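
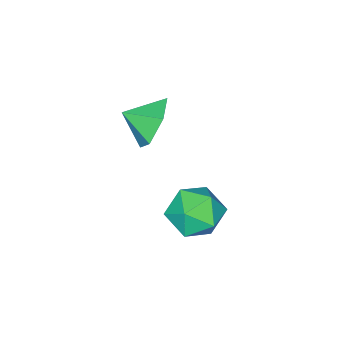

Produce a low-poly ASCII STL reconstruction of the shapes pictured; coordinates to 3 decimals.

solid 
facet normal -0.559 0.721 -0.409
outer loop
vertex -1.031 -1.763 -2.38
vertex -1.598 -1.749 -1.581
vertex -0.81 -1.168 -1.633
endloop
endfacet
facet normal 0.971 -0.201 -0.127
outer loop
vertex -1.031 -1.763 -2.38
vertex -0.81 -1.168 -1.633
vertex -1.022 -2.491 -1.159
endloop
endfacet
facet normal -0.559 0.721 -0.409
outer loop
vertex -0.81 -1.168 -1.633
vertex -1.598 -1.749 -1.581
vertex -1.377 -1.154 -0.834
endloop
endfacet
facet normal 0.814 0.076 0.576
outer loop
vertex -0.81 -1.168 -1.633
vertex -1.377 -1.154 -0.834
vertex -1.022 -2.491 -1.159
endloop
endfacet
facet normal -0.559 0.721 -0.409
outer loop
vertex -1.377 -1.154 -0.834
vertex -1.598 -1.749 -1.581
vertex -2.165 -1.735 -0.781
endloop
endfacet
facet normal 0.199 -0.181 0.963
outer loop
vertex -1.377 -1.154 -0.834
vertex -2.165 -1.735 -0.781
vertex -1.022 -2.491 -1.159
endloop
endfacet
facet normal -0.559 0.721 -0.409
outer loop
vertex -2.165 -1.735 -0.781
vertex -1.598 -1.749 -1.581
vertex -2.386 -2.33 -1.528
endloop
endfacet
facet normal -0.260 -0.716 0.647
outer loop
vertex -2.165 -1.735 -0.781
vertex -2.386 -2.33 -1.528
vertex -1.022 -2.491 -1.159
endloop
endfacet
facet normal -0.559 0.721 -0.409
outer loop
vertex -2.386 -2.33 -1.528
vertex -1.598 -1.749 -1.581
vertex -1.819 -2.344 -2.327
endloop
endfacet
facet normal -0.102 -0.993 -0.055
outer loop
vertex -2.386 -2.33 -1.528
vertex -1.819 -2.344 -2.327
vertex -1.022 -2.491 -1.159
endloop
endfacet
facet normal -0.559 0.721 -0.409
outer loop
vertex -1.819 -2.344 -2.327
vertex -1.598 -1.749 -1.581
vertex -1.031 -1.763 -2.38
endloop
endfacet
facet normal 0.513 -0.736 -0.442
outer loop
vertex -1.819 -2.344 -2.327
vertex -1.031 -1.763 -2.38
vertex -1.022 -2.491 -1.159
endloop
endfacet
facet normal 0.237 0.011 0.972
outer loop
vertex -0.164 1.815 -1.561
vertex 0.142 0.922 -1.625
vertex 0.74 1.639 -1.779
endloop
endfacet
facet normal 0.295 0.664 0.687
outer loop
vertex -0.164 1.815 -1.561
vertex 0.74 1.639 -1.779
vertex 0.267 2.321 -2.235
endloop
endfacet
facet normal -0.341 0.843 0.415
outer loop
vertex -0.164 1.815 -1.561
vertex 0.267 2.321 -2.235
vertex -0.623 2.024 -2.362
endloop
endfacet
facet normal -0.791 0.303 0.532
outer loop
vertex -0.164 1.815 -1.561
vertex -0.623 2.024 -2.362
vertex -0.7 1.16 -1.985
endloop
endfacet
facet normal -0.434 -0.212 0.876
outer loop
vertex -0.164 1.815 -1.561
vertex -0.7 1.16 -1.985
vertex 0.142 0.922 -1.625
endloop
endfacet
facet normal 0.763 0.629 0.149
outer loop
vertex 0.267 2.321 -2.235
vertex 0.74 1.639 -1.779
vertex 0.84 1.74 -2.715
endloop
endfacet
facet normal 0.668 -0.426 0.610
outer loop
vertex 0.74 1.639 -1.779
vertex 0.142 0.922 -1.625
vertex 0.763 0.876 -2.338
endloop
endfacet
facet normal -0.417 -0.787 0.455
outer loop
vertex 0.142 0.922 -1.625
vertex -0.7 1.16 -1.985
vertex -0.127 0.579 -2.465
endloop
endfacet
facet normal -0.994 0.044 -0.101
outer loop
vertex -0.7 1.16 -1.985
vertex -0.623 2.024 -2.362
vertex -0.6 1.261 -2.921
endloop
endfacet
facet normal -0.265 0.919 -0.290
outer loop
vertex -0.623 2.024 -2.362
vertex 0.267 2.321 -2.235
vertex -0.002 1.978 -3.075
endloop
endfacet
facet normal 0.791 -0.303 -0.532
outer loop
vertex 0.304 1.085 -3.139
vertex 0.84 1.74 -2.715
vertex 0.763 0.876 -2.338
endloop
endfacet
facet normal 0.341 -0.843 -0.415
outer loop
vertex 0.304 1.085 -3.139
vertex 0.763 0.876 -2.338
vertex -0.127 0.579 -2.465
endloop
endfacet
facet normal -0.295 -0.664 -0.687
outer loop
vertex 0.304 1.085 -3.139
vertex -0.127 0.579 -2.465
vertex -0.6 1.261 -2.921
endloop
endfacet
facet normal -0.237 -0.011 -0.972
outer loop
vertex 0.304 1.085 -3.139
vertex -0.6 1.261 -2.921
vertex -0.002 1.978 -3.075
endloop
endfacet
facet normal 0.434 0.212 -0.876
outer loop
vertex 0.304 1.085 -3.139
vertex -0.002 1.978 -3.075
vertex 0.84 1.74 -2.715
endloop
endfacet
facet normal 0.994 -0.044 0.101
outer loop
vertex 0.763 0.876 -2.338
vertex 0.84 1.74 -2.715
vertex 0.74 1.639 -1.779
endloop
endfacet
facet normal 0.265 -0.919 0.290
outer loop
vertex -0.127 0.579 -2.465
vertex 0.763 0.876 -2.338
vertex 0.142 0.922 -1.625
endloop
endfacet
facet normal -0.763 -0.629 -0.149
outer loop
vertex -0.6 1.261 -2.921
vertex -0.127 0.579 -2.465
vertex -0.7 1.16 -1.985
endloop
endfacet
facet normal -0.668 0.426 -0.610
outer loop
vertex -0.002 1.978 -3.075
vertex -0.6 1.261 -2.921
vertex -0.623 2.024 -2.362
endloop
endfacet
facet normal 0.417 0.787 -0.455
outer loop
vertex 0.84 1.74 -2.715
vertex -0.002 1.978 -3.075
vertex 0.267 2.321 -2.235
endloop
endfacet

endsolid


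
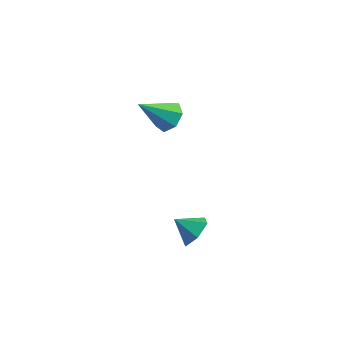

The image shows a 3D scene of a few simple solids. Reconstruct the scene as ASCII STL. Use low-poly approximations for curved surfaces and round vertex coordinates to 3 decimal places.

solid 
facet normal 0.491 0.549 -0.677
outer loop
vertex -1.117 2.749 -0.602
vertex -1.703 3.248 -0.622
vertex -1.083 3.255 -0.167
endloop
endfacet
facet normal 0.632 -0.529 0.566
outer loop
vertex -1.117 2.749 -0.602
vertex -1.083 3.255 -0.167
vertex -2.577 2.272 0.582
endloop
endfacet
facet normal 0.491 0.548 -0.677
outer loop
vertex -1.083 3.255 -0.167
vertex -1.703 3.248 -0.622
vertex -1.516 3.756 -0.075
endloop
endfacet
facet normal 0.365 0.146 0.920
outer loop
vertex -1.083 3.255 -0.167
vertex -1.516 3.756 -0.075
vertex -2.577 2.272 0.582
endloop
endfacet
facet normal 0.490 0.549 -0.677
outer loop
vertex -1.516 3.756 -0.075
vertex -1.703 3.248 -0.622
vertex -2.09 3.874 -0.395
endloop
endfacet
facet normal -0.312 0.562 0.766
outer loop
vertex -1.516 3.756 -0.075
vertex -2.09 3.874 -0.395
vertex -2.577 2.272 0.582
endloop
endfacet
facet normal 0.491 0.549 -0.676
outer loop
vertex -2.09 3.874 -0.395
vertex -1.703 3.248 -0.622
vertex -2.373 3.521 -0.887
endloop
endfacet
facet normal -0.888 0.404 0.220
outer loop
vertex -2.09 3.874 -0.395
vertex -2.373 3.521 -0.887
vertex -2.577 2.272 0.582
endloop
endfacet
facet normal 0.491 0.548 -0.677
outer loop
vertex -2.373 3.521 -0.887
vertex -1.703 3.248 -0.622
vertex -2.152 2.962 -1.179
endloop
endfacet
facet normal -0.929 -0.208 -0.306
outer loop
vertex -2.373 3.521 -0.887
vertex -2.152 2.962 -1.179
vertex -2.577 2.272 0.582
endloop
endfacet
facet normal 0.490 0.549 -0.677
outer loop
vertex -2.152 2.962 -1.179
vertex -1.703 3.248 -0.622
vertex -1.593 2.619 -1.052
endloop
endfacet
facet normal -0.405 -0.814 -0.417
outer loop
vertex -2.152 2.962 -1.179
vertex -1.593 2.619 -1.052
vertex -2.577 2.272 0.582
endloop
endfacet
facet normal 0.490 0.549 -0.677
outer loop
vertex -1.593 2.619 -1.052
vertex -1.703 3.248 -0.622
vertex -1.117 2.749 -0.602
endloop
endfacet
facet normal 0.289 -0.957 -0.029
outer loop
vertex -1.593 2.619 -1.052
vertex -1.117 2.749 -0.602
vertex -2.577 2.272 0.582
endloop
endfacet
facet normal 0.778 0.198 -0.596
outer loop
vertex 2.629 -1.794 -1.273
vertex 2.193 -1.94 -1.891
vertex 2.23 -1.226 -1.605
endloop
endfacet
facet normal -0.133 0.429 0.894
outer loop
vertex 2.629 -1.794 -1.273
vertex 2.23 -1.226 -1.605
vertex 1.407 -2.14 -1.289
endloop
endfacet
facet normal 0.778 0.198 -0.596
outer loop
vertex 2.23 -1.226 -1.605
vertex 2.193 -1.94 -1.891
vertex 1.794 -1.371 -2.223
endloop
endfacet
facet normal -0.655 0.694 0.300
outer loop
vertex 2.23 -1.226 -1.605
vertex 1.794 -1.371 -2.223
vertex 1.407 -2.14 -1.289
endloop
endfacet
facet normal 0.778 0.198 -0.596
outer loop
vertex 1.794 -1.371 -2.223
vertex 2.193 -1.94 -1.891
vertex 1.757 -2.085 -2.509
endloop
endfacet
facet normal -0.951 0.156 -0.266
outer loop
vertex 1.794 -1.371 -2.223
vertex 1.757 -2.085 -2.509
vertex 1.407 -2.14 -1.289
endloop
endfacet
facet normal 0.778 0.198 -0.596
outer loop
vertex 1.757 -2.085 -2.509
vertex 2.193 -1.94 -1.891
vertex 2.156 -2.654 -2.177
endloop
endfacet
facet normal -0.725 -0.647 -0.237
outer loop
vertex 1.757 -2.085 -2.509
vertex 2.156 -2.654 -2.177
vertex 1.407 -2.14 -1.289
endloop
endfacet
facet normal 0.778 0.198 -0.596
outer loop
vertex 2.156 -2.654 -2.177
vertex 2.193 -1.94 -1.891
vertex 2.592 -2.508 -1.559
endloop
endfacet
facet normal -0.202 -0.912 0.358
outer loop
vertex 2.156 -2.654 -2.177
vertex 2.592 -2.508 -1.559
vertex 1.407 -2.14 -1.289
endloop
endfacet
facet normal 0.778 0.198 -0.596
outer loop
vertex 2.592 -2.508 -1.559
vertex 2.193 -1.94 -1.891
vertex 2.629 -1.794 -1.273
endloop
endfacet
facet normal 0.094 -0.374 0.923
outer loop
vertex 2.592 -2.508 -1.559
vertex 2.629 -1.794 -1.273
vertex 1.407 -2.14 -1.289
endloop
endfacet

endsolid


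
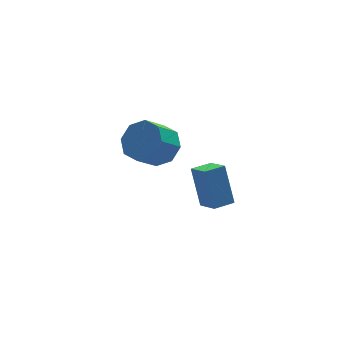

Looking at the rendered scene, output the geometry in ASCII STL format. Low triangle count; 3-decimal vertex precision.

solid 
facet normal -0.988 -0.138 0.064
outer loop
vertex -0.236 -2.062 0.514
vertex -0.418 -1.032 -0.075
vertex -0.21 -3.026 -1.181
endloop
endfacet
facet normal 0.152 -0.858 0.490
outer loop
vertex 0.778 -2.888 -1.245
vertex -0.236 -2.062 0.514
vertex -0.21 -3.026 -1.181
endloop
endfacet
facet normal -0.988 -0.139 0.064
outer loop
vertex -0.21 -3.026 -1.181
vertex -0.418 -1.032 -0.075
vertex -0.393 -1.997 -1.77
endloop
endfacet
facet normal 0.013 -0.495 -0.869
outer loop
vertex -0.393 -1.997 -1.77
vertex 0.778 -2.888 -1.245
vertex -0.21 -3.026 -1.181
endloop
endfacet
facet normal -0.013 0.495 0.869
outer loop
vertex -0.236 -2.062 0.514
vertex 0.57 -0.894 -0.139
vertex -0.418 -1.032 -0.075
endloop
endfacet
facet normal 0.152 -0.858 0.491
outer loop
vertex 0.753 -1.923 0.45
vertex -0.236 -2.062 0.514
vertex 0.778 -2.888 -1.245
endloop
endfacet
facet normal -0.013 0.495 0.869
outer loop
vertex 0.753 -1.923 0.45
vertex 0.57 -0.894 -0.139
vertex -0.236 -2.062 0.514
endloop
endfacet
facet normal -0.152 0.858 -0.491
outer loop
vertex -0.418 -1.032 -0.075
vertex 0.57 -0.894 -0.139
vertex -0.393 -1.997 -1.77
endloop
endfacet
facet normal 0.013 -0.495 -0.869
outer loop
vertex 0.596 -1.858 -1.834
vertex 0.778 -2.888 -1.245
vertex -0.393 -1.997 -1.77
endloop
endfacet
facet normal -0.152 0.858 -0.490
outer loop
vertex -0.393 -1.997 -1.77
vertex 0.57 -0.894 -0.139
vertex 0.596 -1.858 -1.834
endloop
endfacet
facet normal 0.988 0.138 -0.064
outer loop
vertex 0.596 -1.858 -1.834
vertex 0.753 -1.923 0.45
vertex 0.778 -2.888 -1.245
endloop
endfacet
facet normal 0.988 0.139 -0.064
outer loop
vertex 0.57 -0.894 -0.139
vertex 0.753 -1.923 0.45
vertex 0.596 -1.858 -1.834
endloop
endfacet
facet normal 0.691 0.242 -0.681
outer loop
vertex -1.879 -3.329 3.761
vertex -2.46 -2.583 3.436
vertex -1.745 -2.672 4.13
endloop
endfacet
facet normal 0.701 -0.452 0.551
outer loop
vertex -1.879 -3.329 3.761
vertex -1.745 -2.672 4.13
vertex -2.84 -3.664 4.709
endloop
endfacet
facet normal 0.701 -0.453 0.551
outer loop
vertex -2.84 -3.664 4.709
vertex -1.745 -2.672 4.13
vertex -2.705 -3.007 5.077
endloop
endfacet
facet normal -0.691 -0.240 0.682
outer loop
vertex -2.84 -3.664 4.709
vertex -2.705 -3.007 5.077
vertex -3.42 -2.917 4.384
endloop
endfacet
facet normal 0.691 0.240 -0.681
outer loop
vertex -1.745 -2.672 4.13
vertex -2.46 -2.583 3.436
vertex -2.029 -1.963 4.092
endloop
endfacet
facet normal 0.620 0.287 0.730
outer loop
vertex -1.745 -2.672 4.13
vertex -2.029 -1.963 4.092
vertex -2.705 -3.007 5.077
endloop
endfacet
facet normal 0.620 0.288 0.730
outer loop
vertex -2.705 -3.007 5.077
vertex -2.029 -1.963 4.092
vertex -2.99 -2.297 5.039
endloop
endfacet
facet normal -0.691 -0.241 0.682
outer loop
vertex -2.705 -3.007 5.077
vertex -2.99 -2.297 5.039
vertex -3.42 -2.917 4.384
endloop
endfacet
facet normal 0.691 0.241 -0.682
outer loop
vertex -2.029 -1.963 4.092
vertex -2.46 -2.583 3.436
vertex -2.566 -1.616 3.67
endloop
endfacet
facet normal 0.176 0.858 0.482
outer loop
vertex -2.029 -1.963 4.092
vertex -2.566 -1.616 3.67
vertex -2.99 -2.297 5.039
endloop
endfacet
facet normal 0.175 0.859 0.481
outer loop
vertex -2.99 -2.297 5.039
vertex -2.566 -1.616 3.67
vertex -3.526 -1.951 4.617
endloop
endfacet
facet normal -0.691 -0.240 0.681
outer loop
vertex -2.99 -2.297 5.039
vertex -3.526 -1.951 4.617
vertex -3.42 -2.917 4.384
endloop
endfacet
facet normal 0.692 0.241 -0.681
outer loop
vertex -2.566 -1.616 3.67
vertex -2.46 -2.583 3.436
vertex -3.04 -1.836 3.111
endloop
endfacet
facet normal -0.372 0.927 -0.049
outer loop
vertex -2.566 -1.616 3.67
vertex -3.04 -1.836 3.111
vertex -3.526 -1.951 4.617
endloop
endfacet
facet normal -0.372 0.927 -0.049
outer loop
vertex -3.526 -1.951 4.617
vertex -3.04 -1.836 3.111
vertex -4.001 -2.171 4.059
endloop
endfacet
facet normal -0.690 -0.240 0.682
outer loop
vertex -3.526 -1.951 4.617
vertex -4.001 -2.171 4.059
vertex -3.42 -2.917 4.384
endloop
endfacet
facet normal 0.691 0.240 -0.682
outer loop
vertex -3.04 -1.836 3.111
vertex -2.46 -2.583 3.436
vertex -3.175 -2.493 2.743
endloop
endfacet
facet normal -0.701 0.453 -0.551
outer loop
vertex -3.04 -1.836 3.111
vertex -3.175 -2.493 2.743
vertex -4.001 -2.171 4.059
endloop
endfacet
facet normal -0.701 0.452 -0.551
outer loop
vertex -4.001 -2.171 4.059
vertex -3.175 -2.493 2.743
vertex -4.135 -2.828 3.69
endloop
endfacet
facet normal -0.691 -0.242 0.681
outer loop
vertex -4.001 -2.171 4.059
vertex -4.135 -2.828 3.69
vertex -3.42 -2.917 4.384
endloop
endfacet
facet normal 0.691 0.241 -0.682
outer loop
vertex -3.175 -2.493 2.743
vertex -2.46 -2.583 3.436
vertex -2.89 -3.203 2.781
endloop
endfacet
facet normal -0.620 -0.288 -0.730
outer loop
vertex -3.175 -2.493 2.743
vertex -2.89 -3.203 2.781
vertex -4.135 -2.828 3.69
endloop
endfacet
facet normal -0.620 -0.287 -0.730
outer loop
vertex -4.135 -2.828 3.69
vertex -2.89 -3.203 2.781
vertex -3.851 -3.537 3.728
endloop
endfacet
facet normal -0.691 -0.240 0.681
outer loop
vertex -4.135 -2.828 3.69
vertex -3.851 -3.537 3.728
vertex -3.42 -2.917 4.384
endloop
endfacet
facet normal 0.691 0.240 -0.681
outer loop
vertex -2.89 -3.203 2.781
vertex -2.46 -2.583 3.436
vertex -2.354 -3.549 3.203
endloop
endfacet
facet normal -0.176 -0.859 -0.481
outer loop
vertex -2.89 -3.203 2.781
vertex -2.354 -3.549 3.203
vertex -3.851 -3.537 3.728
endloop
endfacet
facet normal -0.176 -0.858 -0.482
outer loop
vertex -3.851 -3.537 3.728
vertex -2.354 -3.549 3.203
vertex -3.314 -3.884 4.15
endloop
endfacet
facet normal -0.691 -0.241 0.682
outer loop
vertex -3.851 -3.537 3.728
vertex -3.314 -3.884 4.15
vertex -3.42 -2.917 4.384
endloop
endfacet
facet normal 0.690 0.240 -0.682
outer loop
vertex -2.354 -3.549 3.203
vertex -2.46 -2.583 3.436
vertex -1.879 -3.329 3.761
endloop
endfacet
facet normal 0.372 -0.927 0.049
outer loop
vertex -2.354 -3.549 3.203
vertex -1.879 -3.329 3.761
vertex -3.314 -3.884 4.15
endloop
endfacet
facet normal 0.372 -0.927 0.049
outer loop
vertex -3.314 -3.884 4.15
vertex -1.879 -3.329 3.761
vertex -2.84 -3.664 4.709
endloop
endfacet
facet normal -0.692 -0.241 0.681
outer loop
vertex -3.314 -3.884 4.15
vertex -2.84 -3.664 4.709
vertex -3.42 -2.917 4.384
endloop
endfacet

endsolid


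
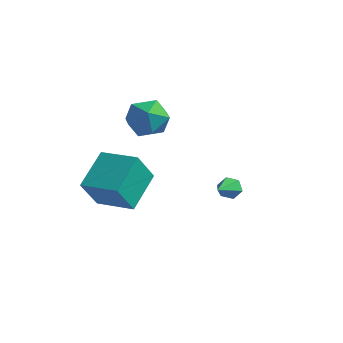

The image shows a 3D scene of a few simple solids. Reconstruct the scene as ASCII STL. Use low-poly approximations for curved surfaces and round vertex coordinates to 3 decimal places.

solid 
facet normal -0.982 0.046 -0.183
outer loop
vertex -2.969 -0.511 0.078
vertex -3.055 1.368 1.013
vertex -2.641 0.281 -1.482
endloop
endfacet
facet normal 0.040 -0.894 -0.446
outer loop
vertex -0.765 0.192 -1.133
vertex -2.969 -0.511 0.078
vertex -2.641 0.281 -1.482
endloop
endfacet
facet normal -0.982 0.046 -0.183
outer loop
vertex -2.641 0.281 -1.482
vertex -3.055 1.368 1.013
vertex -2.727 2.159 -0.547
endloop
endfacet
facet normal 0.184 0.445 -0.876
outer loop
vertex -2.727 2.159 -0.547
vertex -0.765 0.192 -1.133
vertex -2.641 0.281 -1.482
endloop
endfacet
facet normal -0.184 -0.445 0.877
outer loop
vertex -2.969 -0.511 0.078
vertex -1.179 1.279 1.362
vertex -3.055 1.368 1.013
endloop
endfacet
facet normal 0.041 -0.895 -0.445
outer loop
vertex -1.093 -0.599 0.427
vertex -2.969 -0.511 0.078
vertex -0.765 0.192 -1.133
endloop
endfacet
facet normal -0.184 -0.445 0.877
outer loop
vertex -1.093 -0.599 0.427
vertex -1.179 1.279 1.362
vertex -2.969 -0.511 0.078
endloop
endfacet
facet normal -0.040 0.895 0.445
outer loop
vertex -3.055 1.368 1.013
vertex -1.179 1.279 1.362
vertex -2.727 2.159 -0.547
endloop
endfacet
facet normal 0.184 0.445 -0.877
outer loop
vertex -0.851 2.071 -0.198
vertex -0.765 0.192 -1.133
vertex -2.727 2.159 -0.547
endloop
endfacet
facet normal -0.041 0.894 0.445
outer loop
vertex -2.727 2.159 -0.547
vertex -1.179 1.279 1.362
vertex -0.851 2.071 -0.198
endloop
endfacet
facet normal 0.982 -0.046 0.183
outer loop
vertex -0.851 2.071 -0.198
vertex -1.093 -0.599 0.427
vertex -0.765 0.192 -1.133
endloop
endfacet
facet normal 0.982 -0.046 0.183
outer loop
vertex -1.179 1.279 1.362
vertex -1.093 -0.599 0.427
vertex -0.851 2.071 -0.198
endloop
endfacet
facet normal -0.100 0.858 -0.504
outer loop
vertex 3.739 1.066 1.75
vertex 3.469 0.795 1.342
vertex 3.182 1.013 1.77
endloop
endfacet
facet normal 0.012 0.238 0.971
outer loop
vertex 3.739 1.066 1.75
vertex 3.182 1.013 1.77
vertex 3.631 -0.595 2.158
endloop
endfacet
facet normal -0.100 0.858 -0.504
outer loop
vertex 3.182 1.013 1.77
vertex 3.469 0.795 1.342
vertex 2.912 0.742 1.362
endloop
endfacet
facet normal -0.805 -0.083 0.588
outer loop
vertex 3.182 1.013 1.77
vertex 2.912 0.742 1.362
vertex 3.631 -0.595 2.158
endloop
endfacet
facet normal -0.100 0.859 -0.503
outer loop
vertex 2.912 0.742 1.362
vertex 3.469 0.795 1.342
vertex 3.199 0.524 0.933
endloop
endfacet
facet normal -0.788 -0.567 -0.240
outer loop
vertex 2.912 0.742 1.362
vertex 3.199 0.524 0.933
vertex 3.631 -0.595 2.158
endloop
endfacet
facet normal -0.100 0.859 -0.503
outer loop
vertex 3.199 0.524 0.933
vertex 3.469 0.795 1.342
vertex 3.756 0.577 0.913
endloop
endfacet
facet normal 0.045 -0.730 -0.682
outer loop
vertex 3.199 0.524 0.933
vertex 3.756 0.577 0.913
vertex 3.631 -0.595 2.158
endloop
endfacet
facet normal -0.100 0.859 -0.503
outer loop
vertex 3.756 0.577 0.913
vertex 3.469 0.795 1.342
vertex 4.026 0.848 1.322
endloop
endfacet
facet normal 0.862 -0.409 -0.298
outer loop
vertex 3.756 0.577 0.913
vertex 4.026 0.848 1.322
vertex 3.631 -0.595 2.158
endloop
endfacet
facet normal -0.100 0.858 -0.504
outer loop
vertex 4.026 0.848 1.322
vertex 3.469 0.795 1.342
vertex 3.739 1.066 1.75
endloop
endfacet
facet normal 0.845 0.075 0.529
outer loop
vertex 4.026 0.848 1.322
vertex 3.739 1.066 1.75
vertex 3.631 -0.595 2.158
endloop
endfacet
facet normal -0.055 -0.119 0.991
outer loop
vertex -1.421 3.357 3.709
vertex -2.28 2.659 3.578
vertex -1.238 2.264 3.588
endloop
endfacet
facet normal 0.616 0.016 0.788
outer loop
vertex -1.421 3.357 3.709
vertex -1.238 2.264 3.588
vertex -0.585 3.0 3.063
endloop
endfacet
facet normal 0.621 0.644 0.447
outer loop
vertex -1.421 3.357 3.709
vertex -0.585 3.0 3.063
vertex -1.225 3.849 2.729
endloop
endfacet
facet normal -0.046 0.896 0.441
outer loop
vertex -1.421 3.357 3.709
vertex -1.225 3.849 2.729
vertex -2.272 3.639 3.047
endloop
endfacet
facet normal -0.464 0.425 0.777
outer loop
vertex -1.421 3.357 3.709
vertex -2.272 3.639 3.047
vertex -2.28 2.659 3.578
endloop
endfacet
facet normal 0.810 -0.489 0.323
outer loop
vertex -0.585 3.0 3.063
vertex -1.238 2.264 3.588
vertex -0.928 2.081 2.533
endloop
endfacet
facet normal -0.274 -0.707 0.652
outer loop
vertex -1.238 2.264 3.588
vertex -2.28 2.659 3.578
vertex -1.975 1.871 2.851
endloop
endfacet
facet normal -0.936 0.173 0.306
outer loop
vertex -2.28 2.659 3.578
vertex -2.272 3.639 3.047
vertex -2.615 2.72 2.517
endloop
endfacet
facet normal -0.260 0.936 -0.239
outer loop
vertex -2.272 3.639 3.047
vertex -1.225 3.849 2.729
vertex -1.962 3.456 1.992
endloop
endfacet
facet normal 0.819 0.527 -0.228
outer loop
vertex -1.225 3.849 2.729
vertex -0.585 3.0 3.063
vertex -0.92 3.061 2.002
endloop
endfacet
facet normal 0.046 -0.896 -0.441
outer loop
vertex -1.779 2.363 1.871
vertex -0.928 2.081 2.533
vertex -1.975 1.871 2.851
endloop
endfacet
facet normal -0.621 -0.644 -0.447
outer loop
vertex -1.779 2.363 1.871
vertex -1.975 1.871 2.851
vertex -2.615 2.72 2.517
endloop
endfacet
facet normal -0.616 -0.016 -0.788
outer loop
vertex -1.779 2.363 1.871
vertex -2.615 2.72 2.517
vertex -1.962 3.456 1.992
endloop
endfacet
facet normal 0.055 0.119 -0.991
outer loop
vertex -1.779 2.363 1.871
vertex -1.962 3.456 1.992
vertex -0.92 3.061 2.002
endloop
endfacet
facet normal 0.464 -0.425 -0.777
outer loop
vertex -1.779 2.363 1.871
vertex -0.92 3.061 2.002
vertex -0.928 2.081 2.533
endloop
endfacet
facet normal 0.260 -0.936 0.239
outer loop
vertex -1.975 1.871 2.851
vertex -0.928 2.081 2.533
vertex -1.238 2.264 3.588
endloop
endfacet
facet normal -0.819 -0.527 0.228
outer loop
vertex -2.615 2.72 2.517
vertex -1.975 1.871 2.851
vertex -2.28 2.659 3.578
endloop
endfacet
facet normal -0.810 0.489 -0.323
outer loop
vertex -1.962 3.456 1.992
vertex -2.615 2.72 2.517
vertex -2.272 3.639 3.047
endloop
endfacet
facet normal 0.274 0.707 -0.652
outer loop
vertex -0.92 3.061 2.002
vertex -1.962 3.456 1.992
vertex -1.225 3.849 2.729
endloop
endfacet
facet normal 0.936 -0.173 -0.306
outer loop
vertex -0.928 2.081 2.533
vertex -0.92 3.061 2.002
vertex -0.585 3.0 3.063
endloop
endfacet

endsolid


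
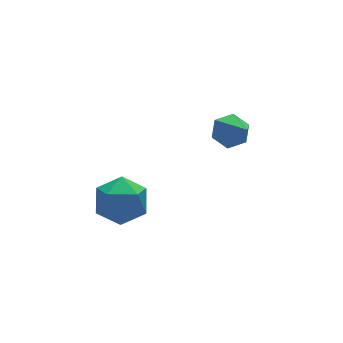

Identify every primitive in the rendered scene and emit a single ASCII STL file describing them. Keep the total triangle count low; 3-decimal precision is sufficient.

solid 
facet normal 0.089 0.733 -0.674
outer loop
vertex 3.763 -2.442 2.647
vertex 2.987 -2.417 2.572
vertex 3.342 -1.971 3.104
endloop
endfacet
facet normal 0.774 0.082 0.628
outer loop
vertex 3.763 -2.442 2.647
vertex 3.342 -1.971 3.104
vertex 2.793 -4.023 4.048
endloop
endfacet
facet normal 0.089 0.733 -0.674
outer loop
vertex 3.342 -1.971 3.104
vertex 2.987 -2.417 2.572
vertex 2.566 -1.946 3.029
endloop
endfacet
facet normal -0.073 0.433 0.899
outer loop
vertex 3.342 -1.971 3.104
vertex 2.566 -1.946 3.029
vertex 2.793 -4.023 4.048
endloop
endfacet
facet normal 0.089 0.733 -0.674
outer loop
vertex 2.566 -1.946 3.029
vertex 2.987 -2.417 2.572
vertex 2.211 -2.392 2.497
endloop
endfacet
facet normal -0.873 0.135 0.469
outer loop
vertex 2.566 -1.946 3.029
vertex 2.211 -2.392 2.497
vertex 2.793 -4.023 4.048
endloop
endfacet
facet normal 0.089 0.733 -0.674
outer loop
vertex 2.211 -2.392 2.497
vertex 2.987 -2.417 2.572
vertex 2.632 -2.863 2.04
endloop
endfacet
facet normal -0.826 -0.514 -0.231
outer loop
vertex 2.211 -2.392 2.497
vertex 2.632 -2.863 2.04
vertex 2.793 -4.023 4.048
endloop
endfacet
facet normal 0.089 0.733 -0.674
outer loop
vertex 2.632 -2.863 2.04
vertex 2.987 -2.417 2.572
vertex 3.408 -2.888 2.115
endloop
endfacet
facet normal 0.021 -0.865 -0.501
outer loop
vertex 2.632 -2.863 2.04
vertex 3.408 -2.888 2.115
vertex 2.793 -4.023 4.048
endloop
endfacet
facet normal 0.089 0.733 -0.674
outer loop
vertex 3.408 -2.888 2.115
vertex 2.987 -2.417 2.572
vertex 3.763 -2.442 2.647
endloop
endfacet
facet normal 0.820 -0.567 -0.072
outer loop
vertex 3.408 -2.888 2.115
vertex 3.763 -2.442 2.647
vertex 2.793 -4.023 4.048
endloop
endfacet
facet normal -0.784 0.557 -0.273
outer loop
vertex -1.767 -1.368 -0.918
vertex -2.474 -2.086 -0.351
vertex -2.017 -1.175 0.195
endloop
endfacet
facet normal -0.197 0.958 -0.210
outer loop
vertex -1.767 -1.368 -0.918
vertex -2.017 -1.175 0.195
vertex -0.934 -1.036 -0.187
endloop
endfacet
facet normal 0.296 0.696 -0.654
outer loop
vertex -1.767 -1.368 -0.918
vertex -0.934 -1.036 -0.187
vertex -0.722 -1.861 -0.969
endloop
endfacet
facet normal 0.015 0.134 -0.991
outer loop
vertex -1.767 -1.368 -0.918
vertex -0.722 -1.861 -0.969
vertex -1.674 -2.51 -1.071
endloop
endfacet
facet normal -0.654 0.048 -0.755
outer loop
vertex -1.767 -1.368 -0.918
vertex -1.674 -2.51 -1.071
vertex -2.474 -2.086 -0.351
endloop
endfacet
facet normal 0.047 0.888 0.457
outer loop
vertex -0.934 -1.036 -0.187
vertex -2.017 -1.175 0.195
vertex -1.126 -1.55 0.831
endloop
endfacet
facet normal -0.903 0.240 0.356
outer loop
vertex -2.017 -1.175 0.195
vertex -2.474 -2.086 -0.351
vertex -2.078 -2.199 0.729
endloop
endfacet
facet normal -0.692 -0.584 -0.425
outer loop
vertex -2.474 -2.086 -0.351
vertex -1.674 -2.51 -1.071
vertex -1.866 -3.024 -0.053
endloop
endfacet
facet normal 0.389 -0.444 -0.807
outer loop
vertex -1.674 -2.51 -1.071
vertex -0.722 -1.861 -0.969
vertex -0.783 -2.885 -0.435
endloop
endfacet
facet normal 0.846 0.465 -0.261
outer loop
vertex -0.722 -1.861 -0.969
vertex -0.934 -1.036 -0.187
vertex -0.326 -1.974 0.111
endloop
endfacet
facet normal -0.015 -0.134 0.991
outer loop
vertex -1.033 -2.692 0.678
vertex -1.126 -1.55 0.831
vertex -2.078 -2.199 0.729
endloop
endfacet
facet normal -0.296 -0.696 0.654
outer loop
vertex -1.033 -2.692 0.678
vertex -2.078 -2.199 0.729
vertex -1.866 -3.024 -0.053
endloop
endfacet
facet normal 0.197 -0.958 0.210
outer loop
vertex -1.033 -2.692 0.678
vertex -1.866 -3.024 -0.053
vertex -0.783 -2.885 -0.435
endloop
endfacet
facet normal 0.784 -0.557 0.273
outer loop
vertex -1.033 -2.692 0.678
vertex -0.783 -2.885 -0.435
vertex -0.326 -1.974 0.111
endloop
endfacet
facet normal 0.654 -0.048 0.755
outer loop
vertex -1.033 -2.692 0.678
vertex -0.326 -1.974 0.111
vertex -1.126 -1.55 0.831
endloop
endfacet
facet normal -0.389 0.444 0.807
outer loop
vertex -2.078 -2.199 0.729
vertex -1.126 -1.55 0.831
vertex -2.017 -1.175 0.195
endloop
endfacet
facet normal -0.846 -0.465 0.261
outer loop
vertex -1.866 -3.024 -0.053
vertex -2.078 -2.199 0.729
vertex -2.474 -2.086 -0.351
endloop
endfacet
facet normal -0.047 -0.888 -0.457
outer loop
vertex -0.783 -2.885 -0.435
vertex -1.866 -3.024 -0.053
vertex -1.674 -2.51 -1.071
endloop
endfacet
facet normal 0.903 -0.240 -0.356
outer loop
vertex -0.326 -1.974 0.111
vertex -0.783 -2.885 -0.435
vertex -0.722 -1.861 -0.969
endloop
endfacet
facet normal 0.692 0.584 0.425
outer loop
vertex -1.126 -1.55 0.831
vertex -0.326 -1.974 0.111
vertex -0.934 -1.036 -0.187
endloop
endfacet

endsolid


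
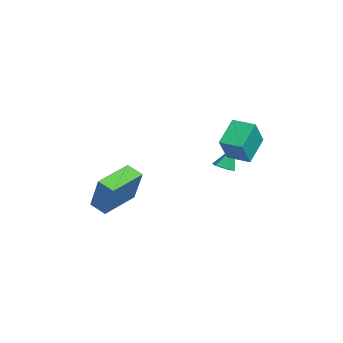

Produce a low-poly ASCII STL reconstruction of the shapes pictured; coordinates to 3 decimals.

solid 
facet normal -0.554 0.524 0.646
outer loop
vertex 3.517 1.48 2.195
vertex 4.131 2.239 2.106
vertex 2.701 2.009 1.066
endloop
endfacet
facet normal -0.627 -0.774 0.091
outer loop
vertex 3.449 1.301 0.194
vertex 3.517 1.48 2.195
vertex 2.701 2.009 1.066
endloop
endfacet
facet normal -0.555 0.524 0.647
outer loop
vertex 2.701 2.009 1.066
vertex 4.131 2.239 2.106
vertex 3.315 2.768 0.978
endloop
endfacet
facet normal -0.547 0.355 -0.758
outer loop
vertex 3.315 2.768 0.978
vertex 3.449 1.301 0.194
vertex 2.701 2.009 1.066
endloop
endfacet
facet normal 0.548 -0.354 0.758
outer loop
vertex 3.517 1.48 2.195
vertex 4.879 1.531 1.234
vertex 4.131 2.239 2.106
endloop
endfacet
facet normal -0.627 -0.774 0.091
outer loop
vertex 4.265 0.772 1.322
vertex 3.517 1.48 2.195
vertex 3.449 1.301 0.194
endloop
endfacet
facet normal 0.548 -0.355 0.757
outer loop
vertex 4.265 0.772 1.322
vertex 4.879 1.531 1.234
vertex 3.517 1.48 2.195
endloop
endfacet
facet normal 0.627 0.774 -0.091
outer loop
vertex 4.131 2.239 2.106
vertex 4.879 1.531 1.234
vertex 3.315 2.768 0.978
endloop
endfacet
facet normal -0.548 0.355 -0.757
outer loop
vertex 4.063 2.06 0.105
vertex 3.449 1.301 0.194
vertex 3.315 2.768 0.978
endloop
endfacet
facet normal 0.627 0.774 -0.090
outer loop
vertex 3.315 2.768 0.978
vertex 4.879 1.531 1.234
vertex 4.063 2.06 0.105
endloop
endfacet
facet normal 0.554 -0.524 -0.647
outer loop
vertex 4.063 2.06 0.105
vertex 4.265 0.772 1.322
vertex 3.449 1.301 0.194
endloop
endfacet
facet normal 0.555 -0.524 -0.646
outer loop
vertex 4.879 1.531 1.234
vertex 4.265 0.772 1.322
vertex 4.063 2.06 0.105
endloop
endfacet
facet normal -0.576 0.784 0.234
outer loop
vertex -0.864 -1.823 -1.583
vertex -0.317 -1.314 -1.943
vertex -1.774 -2.004 -3.218
endloop
endfacet
facet normal -0.659 -0.614 0.435
outer loop
vertex -0.743 -3.406 -3.637
vertex -0.864 -1.823 -1.583
vertex -1.774 -2.004 -3.218
endloop
endfacet
facet normal -0.576 0.783 0.234
outer loop
vertex -1.774 -2.004 -3.218
vertex -0.317 -1.314 -1.943
vertex -1.227 -1.494 -3.579
endloop
endfacet
facet normal -0.484 -0.096 -0.870
outer loop
vertex -1.227 -1.494 -3.579
vertex -0.743 -3.406 -3.637
vertex -1.774 -2.004 -3.218
endloop
endfacet
facet normal 0.484 0.096 0.870
outer loop
vertex -0.864 -1.823 -1.583
vertex 0.714 -2.716 -2.362
vertex -0.317 -1.314 -1.943
endloop
endfacet
facet normal -0.659 -0.614 0.434
outer loop
vertex 0.167 -3.226 -2.001
vertex -0.864 -1.823 -1.583
vertex -0.743 -3.406 -3.637
endloop
endfacet
facet normal 0.484 0.097 0.870
outer loop
vertex 0.167 -3.226 -2.001
vertex 0.714 -2.716 -2.362
vertex -0.864 -1.823 -1.583
endloop
endfacet
facet normal 0.659 0.614 -0.434
outer loop
vertex -0.317 -1.314 -1.943
vertex 0.714 -2.716 -2.362
vertex -1.227 -1.494 -3.579
endloop
endfacet
facet normal -0.483 -0.096 -0.870
outer loop
vertex -0.196 -2.897 -3.997
vertex -0.743 -3.406 -3.637
vertex -1.227 -1.494 -3.579
endloop
endfacet
facet normal 0.659 0.614 -0.435
outer loop
vertex -1.227 -1.494 -3.579
vertex 0.714 -2.716 -2.362
vertex -0.196 -2.897 -3.997
endloop
endfacet
facet normal 0.575 -0.784 -0.234
outer loop
vertex -0.196 -2.897 -3.997
vertex 0.167 -3.226 -2.001
vertex -0.743 -3.406 -3.637
endloop
endfacet
facet normal 0.576 -0.783 -0.234
outer loop
vertex 0.714 -2.716 -2.362
vertex 0.167 -3.226 -2.001
vertex -0.196 -2.897 -3.997
endloop
endfacet
facet normal 0.143 -0.406 -0.903
outer loop
vertex 1.948 1.666 -1.05
vertex 1.453 1.643 -1.118
vertex 1.707 2.05 -1.261
endloop
endfacet
facet normal 0.761 0.606 0.233
outer loop
vertex 1.948 1.666 -1.05
vertex 1.707 2.05 -1.261
vertex 1.287 2.117 -0.062
endloop
endfacet
facet normal 0.143 -0.406 -0.903
outer loop
vertex 1.707 2.05 -1.261
vertex 1.453 1.643 -1.118
vertex 1.212 2.027 -1.329
endloop
endfacet
facet normal -0.037 0.997 -0.069
outer loop
vertex 1.707 2.05 -1.261
vertex 1.212 2.027 -1.329
vertex 1.287 2.117 -0.062
endloop
endfacet
facet normal 0.143 -0.406 -0.903
outer loop
vertex 1.212 2.027 -1.329
vertex 1.453 1.643 -1.118
vertex 0.958 1.62 -1.186
endloop
endfacet
facet normal -0.846 0.532 0.012
outer loop
vertex 1.212 2.027 -1.329
vertex 0.958 1.62 -1.186
vertex 1.287 2.117 -0.062
endloop
endfacet
facet normal 0.143 -0.404 -0.904
outer loop
vertex 0.958 1.62 -1.186
vertex 1.453 1.643 -1.118
vertex 1.2 1.236 -0.976
endloop
endfacet
facet normal -0.859 -0.325 0.395
outer loop
vertex 0.958 1.62 -1.186
vertex 1.2 1.236 -0.976
vertex 1.287 2.117 -0.062
endloop
endfacet
facet normal 0.143 -0.404 -0.904
outer loop
vertex 1.2 1.236 -0.976
vertex 1.453 1.643 -1.118
vertex 1.695 1.259 -0.908
endloop
endfacet
facet normal -0.062 -0.716 0.696
outer loop
vertex 1.2 1.236 -0.976
vertex 1.695 1.259 -0.908
vertex 1.287 2.117 -0.062
endloop
endfacet
facet normal 0.143 -0.404 -0.904
outer loop
vertex 1.695 1.259 -0.908
vertex 1.453 1.643 -1.118
vertex 1.948 1.666 -1.05
endloop
endfacet
facet normal 0.748 -0.250 0.615
outer loop
vertex 1.695 1.259 -0.908
vertex 1.948 1.666 -1.05
vertex 1.287 2.117 -0.062
endloop
endfacet

endsolid


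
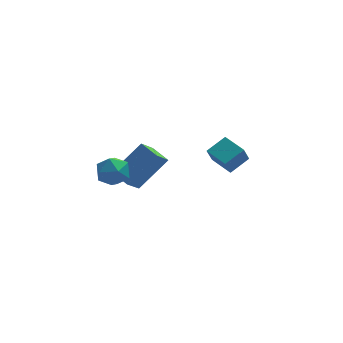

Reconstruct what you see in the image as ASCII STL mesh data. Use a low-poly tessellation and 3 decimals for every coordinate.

solid 
facet normal -0.524 0.837 0.159
outer loop
vertex 0.768 1.442 0.413
vertex 1.584 1.864 0.879
vertex 1.044 1.761 -0.359
endloop
endfacet
facet normal -0.792 -0.410 -0.453
outer loop
vertex 1.636 0.816 -0.539
vertex 0.768 1.442 0.413
vertex 1.044 1.761 -0.359
endloop
endfacet
facet normal -0.525 0.836 0.159
outer loop
vertex 1.044 1.761 -0.359
vertex 1.584 1.864 0.879
vertex 1.859 2.184 0.107
endloop
endfacet
facet normal 0.313 0.363 -0.877
outer loop
vertex 1.859 2.184 0.107
vertex 1.636 0.816 -0.539
vertex 1.044 1.761 -0.359
endloop
endfacet
facet normal -0.313 -0.363 0.877
outer loop
vertex 0.768 1.442 0.413
vertex 2.176 0.919 0.699
vertex 1.584 1.864 0.879
endloop
endfacet
facet normal -0.792 -0.410 -0.452
outer loop
vertex 1.361 0.496 0.233
vertex 0.768 1.442 0.413
vertex 1.636 0.816 -0.539
endloop
endfacet
facet normal -0.313 -0.363 0.877
outer loop
vertex 1.361 0.496 0.233
vertex 2.176 0.919 0.699
vertex 0.768 1.442 0.413
endloop
endfacet
facet normal 0.792 0.410 0.452
outer loop
vertex 1.584 1.864 0.879
vertex 2.176 0.919 0.699
vertex 1.859 2.184 0.107
endloop
endfacet
facet normal 0.313 0.363 -0.877
outer loop
vertex 2.452 1.238 -0.073
vertex 1.636 0.816 -0.539
vertex 1.859 2.184 0.107
endloop
endfacet
facet normal 0.792 0.410 0.453
outer loop
vertex 1.859 2.184 0.107
vertex 2.176 0.919 0.699
vertex 2.452 1.238 -0.073
endloop
endfacet
facet normal 0.524 -0.837 -0.160
outer loop
vertex 2.452 1.238 -0.073
vertex 1.361 0.496 0.233
vertex 1.636 0.816 -0.539
endloop
endfacet
facet normal 0.525 -0.837 -0.158
outer loop
vertex 2.176 0.919 0.699
vertex 1.361 0.496 0.233
vertex 2.452 1.238 -0.073
endloop
endfacet
facet normal -0.492 -0.554 0.672
outer loop
vertex -1.321 0.749 0.806
vertex -1.84 1.506 1.05
vertex -2.555 0.31 -0.458
endloop
endfacet
facet normal 0.547 -0.797 -0.257
outer loop
vertex -2.02 0.914 -1.19
vertex -1.321 0.749 0.806
vertex -2.555 0.31 -0.458
endloop
endfacet
facet normal -0.491 -0.554 0.672
outer loop
vertex -2.555 0.31 -0.458
vertex -1.84 1.506 1.05
vertex -3.074 1.067 -0.213
endloop
endfacet
facet normal -0.678 -0.240 -0.694
outer loop
vertex -3.074 1.067 -0.213
vertex -2.02 0.914 -1.19
vertex -2.555 0.31 -0.458
endloop
endfacet
facet normal 0.678 0.241 0.694
outer loop
vertex -1.321 0.749 0.806
vertex -1.305 2.11 0.318
vertex -1.84 1.506 1.05
endloop
endfacet
facet normal 0.547 -0.797 -0.257
outer loop
vertex -0.786 1.353 0.073
vertex -1.321 0.749 0.806
vertex -2.02 0.914 -1.19
endloop
endfacet
facet normal 0.679 0.241 0.694
outer loop
vertex -0.786 1.353 0.073
vertex -1.305 2.11 0.318
vertex -1.321 0.749 0.806
endloop
endfacet
facet normal -0.547 0.797 0.258
outer loop
vertex -1.84 1.506 1.05
vertex -1.305 2.11 0.318
vertex -3.074 1.067 -0.213
endloop
endfacet
facet normal -0.678 -0.241 -0.694
outer loop
vertex -2.539 1.671 -0.946
vertex -2.02 0.914 -1.19
vertex -3.074 1.067 -0.213
endloop
endfacet
facet normal -0.547 0.797 0.257
outer loop
vertex -3.074 1.067 -0.213
vertex -1.305 2.11 0.318
vertex -2.539 1.671 -0.946
endloop
endfacet
facet normal 0.491 0.554 -0.672
outer loop
vertex -2.539 1.671 -0.946
vertex -0.786 1.353 0.073
vertex -2.02 0.914 -1.19
endloop
endfacet
facet normal 0.491 0.554 -0.672
outer loop
vertex -1.305 2.11 0.318
vertex -0.786 1.353 0.073
vertex -2.539 1.671 -0.946
endloop
endfacet
facet normal 0.331 0.413 0.848
outer loop
vertex -3.312 -2.513 3.135
vertex -3.572 -3.087 3.516
vertex -2.884 -3.1 3.254
endloop
endfacet
facet normal 0.742 0.601 0.296
outer loop
vertex -3.312 -2.513 3.135
vertex -2.884 -3.1 3.254
vertex -2.885 -2.774 2.595
endloop
endfacet
facet normal 0.330 0.925 -0.187
outer loop
vertex -3.312 -2.513 3.135
vertex -2.885 -2.774 2.595
vertex -3.574 -2.558 2.449
endloop
endfacet
facet normal -0.338 0.939 0.068
outer loop
vertex -3.312 -2.513 3.135
vertex -3.574 -2.558 2.449
vertex -3.998 -2.752 3.019
endloop
endfacet
facet normal -0.336 0.622 0.707
outer loop
vertex -3.312 -2.513 3.135
vertex -3.998 -2.752 3.019
vertex -3.572 -3.087 3.516
endloop
endfacet
facet normal 1.000 0.004 0.001
outer loop
vertex -2.885 -2.774 2.595
vertex -2.884 -3.1 3.254
vertex -2.882 -3.508 2.641
endloop
endfacet
facet normal 0.335 -0.298 0.894
outer loop
vertex -2.884 -3.1 3.254
vertex -3.572 -3.087 3.516
vertex -3.306 -3.702 3.211
endloop
endfacet
facet normal -0.746 0.039 0.665
outer loop
vertex -3.572 -3.087 3.516
vertex -3.998 -2.752 3.019
vertex -3.995 -3.486 3.065
endloop
endfacet
facet normal -0.748 0.551 -0.369
outer loop
vertex -3.998 -2.752 3.019
vertex -3.574 -2.558 2.449
vertex -3.996 -3.16 2.406
endloop
endfacet
facet normal 0.332 0.530 -0.780
outer loop
vertex -3.574 -2.558 2.449
vertex -2.885 -2.774 2.595
vertex -3.308 -3.173 2.144
endloop
endfacet
facet normal 0.338 -0.939 -0.068
outer loop
vertex -3.568 -3.747 2.525
vertex -2.882 -3.508 2.641
vertex -3.306 -3.702 3.211
endloop
endfacet
facet normal -0.330 -0.925 0.187
outer loop
vertex -3.568 -3.747 2.525
vertex -3.306 -3.702 3.211
vertex -3.995 -3.486 3.065
endloop
endfacet
facet normal -0.742 -0.601 -0.296
outer loop
vertex -3.568 -3.747 2.525
vertex -3.995 -3.486 3.065
vertex -3.996 -3.16 2.406
endloop
endfacet
facet normal -0.331 -0.413 -0.848
outer loop
vertex -3.568 -3.747 2.525
vertex -3.996 -3.16 2.406
vertex -3.308 -3.173 2.144
endloop
endfacet
facet normal 0.336 -0.622 -0.707
outer loop
vertex -3.568 -3.747 2.525
vertex -3.308 -3.173 2.144
vertex -2.882 -3.508 2.641
endloop
endfacet
facet normal 0.748 -0.551 0.369
outer loop
vertex -3.306 -3.702 3.211
vertex -2.882 -3.508 2.641
vertex -2.884 -3.1 3.254
endloop
endfacet
facet normal -0.332 -0.530 0.780
outer loop
vertex -3.995 -3.486 3.065
vertex -3.306 -3.702 3.211
vertex -3.572 -3.087 3.516
endloop
endfacet
facet normal -1.000 -0.004 -0.001
outer loop
vertex -3.996 -3.16 2.406
vertex -3.995 -3.486 3.065
vertex -3.998 -2.752 3.019
endloop
endfacet
facet normal -0.335 0.298 -0.894
outer loop
vertex -3.308 -3.173 2.144
vertex -3.996 -3.16 2.406
vertex -3.574 -2.558 2.449
endloop
endfacet
facet normal 0.746 -0.039 -0.665
outer loop
vertex -2.882 -3.508 2.641
vertex -3.308 -3.173 2.144
vertex -2.885 -2.774 2.595
endloop
endfacet

endsolid


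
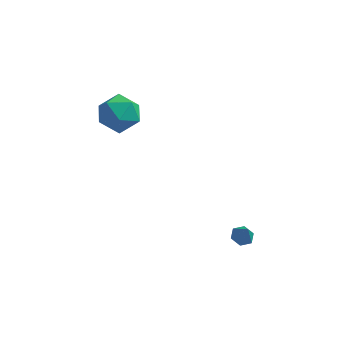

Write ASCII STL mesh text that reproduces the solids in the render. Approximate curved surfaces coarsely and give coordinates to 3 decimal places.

solid 
facet normal -0.875 -0.315 0.367
outer loop
vertex -5.016 1.381 3.796
vertex -4.672 0.213 3.614
vertex -4.424 0.769 4.684
endloop
endfacet
facet normal -0.682 0.305 0.665
outer loop
vertex -5.016 1.381 3.796
vertex -4.424 0.769 4.684
vertex -4.133 1.94 4.445
endloop
endfacet
facet normal -0.602 0.785 0.143
outer loop
vertex -5.016 1.381 3.796
vertex -4.133 1.94 4.445
vertex -4.202 2.109 3.228
endloop
endfacet
facet normal -0.747 0.463 -0.477
outer loop
vertex -5.016 1.381 3.796
vertex -4.202 2.109 3.228
vertex -4.536 1.041 2.715
endloop
endfacet
facet normal -0.916 -0.217 -0.338
outer loop
vertex -5.016 1.381 3.796
vertex -4.536 1.041 2.715
vertex -4.672 0.213 3.614
endloop
endfacet
facet normal -0.047 0.211 0.976
outer loop
vertex -4.133 1.94 4.445
vertex -4.424 0.769 4.684
vertex -3.244 1.119 4.665
endloop
endfacet
facet normal -0.360 -0.791 0.495
outer loop
vertex -4.424 0.769 4.684
vertex -4.672 0.213 3.614
vertex -3.578 0.051 4.152
endloop
endfacet
facet normal -0.424 -0.633 -0.647
outer loop
vertex -4.672 0.213 3.614
vertex -4.536 1.041 2.715
vertex -3.647 0.22 2.935
endloop
endfacet
facet normal -0.152 0.466 -0.871
outer loop
vertex -4.536 1.041 2.715
vertex -4.202 2.109 3.228
vertex -3.356 1.391 2.696
endloop
endfacet
facet normal 0.081 0.988 0.133
outer loop
vertex -4.202 2.109 3.228
vertex -4.133 1.94 4.445
vertex -3.108 1.947 3.766
endloop
endfacet
facet normal 0.747 -0.463 0.477
outer loop
vertex -2.764 0.779 3.584
vertex -3.244 1.119 4.665
vertex -3.578 0.051 4.152
endloop
endfacet
facet normal 0.602 -0.785 -0.143
outer loop
vertex -2.764 0.779 3.584
vertex -3.578 0.051 4.152
vertex -3.647 0.22 2.935
endloop
endfacet
facet normal 0.682 -0.305 -0.665
outer loop
vertex -2.764 0.779 3.584
vertex -3.647 0.22 2.935
vertex -3.356 1.391 2.696
endloop
endfacet
facet normal 0.875 0.315 -0.367
outer loop
vertex -2.764 0.779 3.584
vertex -3.356 1.391 2.696
vertex -3.108 1.947 3.766
endloop
endfacet
facet normal 0.916 0.217 0.338
outer loop
vertex -2.764 0.779 3.584
vertex -3.108 1.947 3.766
vertex -3.244 1.119 4.665
endloop
endfacet
facet normal 0.152 -0.466 0.871
outer loop
vertex -3.578 0.051 4.152
vertex -3.244 1.119 4.665
vertex -4.424 0.769 4.684
endloop
endfacet
facet normal -0.081 -0.988 -0.133
outer loop
vertex -3.647 0.22 2.935
vertex -3.578 0.051 4.152
vertex -4.672 0.213 3.614
endloop
endfacet
facet normal 0.047 -0.211 -0.976
outer loop
vertex -3.356 1.391 2.696
vertex -3.647 0.22 2.935
vertex -4.536 1.041 2.715
endloop
endfacet
facet normal 0.360 0.791 -0.495
outer loop
vertex -3.108 1.947 3.766
vertex -3.356 1.391 2.696
vertex -4.202 2.109 3.228
endloop
endfacet
facet normal 0.424 0.633 0.647
outer loop
vertex -3.244 1.119 4.665
vertex -3.108 1.947 3.766
vertex -4.133 1.94 4.445
endloop
endfacet
facet normal -0.314 0.307 -0.898
outer loop
vertex 3.246 -0.056 -3.343
vertex 2.75 -0.424 -3.295
vertex 2.724 0.159 -3.087
endloop
endfacet
facet normal 0.532 0.657 0.534
outer loop
vertex 3.246 -0.056 -3.343
vertex 2.724 0.159 -3.087
vertex 3.09 -0.756 -2.325
endloop
endfacet
facet normal -0.316 0.306 -0.898
outer loop
vertex 2.724 0.159 -3.087
vertex 2.75 -0.424 -3.295
vertex 2.228 -0.21 -3.038
endloop
endfacet
facet normal -0.316 0.529 0.787
outer loop
vertex 2.724 0.159 -3.087
vertex 2.228 -0.21 -3.038
vertex 3.09 -0.756 -2.325
endloop
endfacet
facet normal -0.316 0.308 -0.898
outer loop
vertex 2.228 -0.21 -3.038
vertex 2.75 -0.424 -3.295
vertex 2.254 -0.793 -3.247
endloop
endfacet
facet normal -0.709 -0.266 0.653
outer loop
vertex 2.228 -0.21 -3.038
vertex 2.254 -0.793 -3.247
vertex 3.09 -0.756 -2.325
endloop
endfacet
facet normal -0.315 0.306 -0.899
outer loop
vertex 2.254 -0.793 -3.247
vertex 2.75 -0.424 -3.295
vertex 2.776 -1.008 -3.503
endloop
endfacet
facet normal -0.253 -0.930 0.266
outer loop
vertex 2.254 -0.793 -3.247
vertex 2.776 -1.008 -3.503
vertex 3.09 -0.756 -2.325
endloop
endfacet
facet normal -0.316 0.306 -0.898
outer loop
vertex 2.776 -1.008 -3.503
vertex 2.75 -0.424 -3.295
vertex 3.272 -0.639 -3.552
endloop
endfacet
facet normal 0.598 -0.802 0.012
outer loop
vertex 2.776 -1.008 -3.503
vertex 3.272 -0.639 -3.552
vertex 3.09 -0.756 -2.325
endloop
endfacet
facet normal -0.315 0.308 -0.898
outer loop
vertex 3.272 -0.639 -3.552
vertex 2.75 -0.424 -3.295
vertex 3.246 -0.056 -3.343
endloop
endfacet
facet normal 0.989 -0.008 0.146
outer loop
vertex 3.272 -0.639 -3.552
vertex 3.246 -0.056 -3.343
vertex 3.09 -0.756 -2.325
endloop
endfacet

endsolid


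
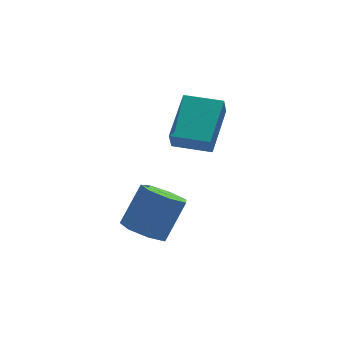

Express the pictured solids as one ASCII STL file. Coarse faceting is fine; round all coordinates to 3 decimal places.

solid 
facet normal -0.578 -0.218 -0.787
outer loop
vertex 0.43 -0.46 -1.711
vertex -0.253 -0.259 -1.265
vertex 0.22 0.237 -1.75
endloop
endfacet
facet normal 0.764 0.196 -0.615
outer loop
vertex 0.43 -0.46 -1.711
vertex 0.22 0.237 -1.75
vertex 1.377 -0.101 -0.42
endloop
endfacet
facet normal 0.764 0.195 -0.615
outer loop
vertex 1.377 -0.101 -0.42
vertex 0.22 0.237 -1.75
vertex 1.167 0.595 -0.46
endloop
endfacet
facet normal 0.576 0.219 0.787
outer loop
vertex 1.377 -0.101 -0.42
vertex 1.167 0.595 -0.46
vertex 0.693 0.099 0.025
endloop
endfacet
facet normal -0.577 -0.219 -0.787
outer loop
vertex 0.22 0.237 -1.75
vertex -0.253 -0.259 -1.265
vertex -0.346 0.56 -1.425
endloop
endfacet
facet normal 0.251 0.869 -0.426
outer loop
vertex 0.22 0.237 -1.75
vertex -0.346 0.56 -1.425
vertex 1.167 0.595 -0.46
endloop
endfacet
facet normal 0.252 0.869 -0.427
outer loop
vertex 1.167 0.595 -0.46
vertex -0.346 0.56 -1.425
vertex 0.6 0.919 -0.135
endloop
endfacet
facet normal 0.576 0.219 0.787
outer loop
vertex 1.167 0.595 -0.46
vertex 0.6 0.919 -0.135
vertex 0.693 0.099 0.025
endloop
endfacet
facet normal -0.577 -0.219 -0.787
outer loop
vertex -0.346 0.56 -1.425
vertex -0.253 -0.259 -1.265
vertex -0.843 0.266 -0.979
endloop
endfacet
facet normal -0.451 0.889 0.083
outer loop
vertex -0.346 0.56 -1.425
vertex -0.843 0.266 -0.979
vertex 0.6 0.919 -0.135
endloop
endfacet
facet normal -0.451 0.888 0.084
outer loop
vertex 0.6 0.919 -0.135
vertex -0.843 0.266 -0.979
vertex 0.104 0.625 0.311
endloop
endfacet
facet normal 0.577 0.219 0.787
outer loop
vertex 0.6 0.919 -0.135
vertex 0.104 0.625 0.311
vertex 0.693 0.099 0.025
endloop
endfacet
facet normal -0.577 -0.219 -0.787
outer loop
vertex -0.843 0.266 -0.979
vertex -0.253 -0.259 -1.265
vertex -0.895 -0.423 -0.749
endloop
endfacet
facet normal -0.813 0.239 0.531
outer loop
vertex -0.843 0.266 -0.979
vertex -0.895 -0.423 -0.749
vertex 0.104 0.625 0.311
endloop
endfacet
facet normal -0.813 0.239 0.530
outer loop
vertex 0.104 0.625 0.311
vertex -0.895 -0.423 -0.749
vertex 0.052 -0.064 0.542
endloop
endfacet
facet normal 0.578 0.220 0.786
outer loop
vertex 0.104 0.625 0.311
vertex 0.052 -0.064 0.542
vertex 0.693 0.099 0.025
endloop
endfacet
facet normal -0.577 -0.219 -0.787
outer loop
vertex -0.895 -0.423 -0.749
vertex -0.253 -0.259 -1.265
vertex -0.464 -0.989 -0.907
endloop
endfacet
facet normal -0.564 -0.590 0.578
outer loop
vertex -0.895 -0.423 -0.749
vertex -0.464 -0.989 -0.907
vertex 0.052 -0.064 0.542
endloop
endfacet
facet normal -0.564 -0.590 0.578
outer loop
vertex 0.052 -0.064 0.542
vertex -0.464 -0.989 -0.907
vertex 0.482 -0.631 0.383
endloop
endfacet
facet normal 0.578 0.218 0.786
outer loop
vertex 0.052 -0.064 0.542
vertex 0.482 -0.631 0.383
vertex 0.693 0.099 0.025
endloop
endfacet
facet normal -0.578 -0.219 -0.786
outer loop
vertex -0.464 -0.989 -0.907
vertex -0.253 -0.259 -1.265
vertex 0.125 -1.006 -1.335
endloop
endfacet
facet normal 0.110 -0.976 0.190
outer loop
vertex -0.464 -0.989 -0.907
vertex 0.125 -1.006 -1.335
vertex 0.482 -0.631 0.383
endloop
endfacet
facet normal 0.111 -0.975 0.190
outer loop
vertex 0.482 -0.631 0.383
vertex 0.125 -1.006 -1.335
vertex 1.072 -0.647 -0.045
endloop
endfacet
facet normal 0.577 0.219 0.787
outer loop
vertex 0.482 -0.631 0.383
vertex 1.072 -0.647 -0.045
vertex 0.693 0.099 0.025
endloop
endfacet
facet normal -0.578 -0.219 -0.786
outer loop
vertex 0.125 -1.006 -1.335
vertex -0.253 -0.259 -1.265
vertex 0.43 -0.46 -1.711
endloop
endfacet
facet normal 0.701 -0.626 -0.341
outer loop
vertex 0.125 -1.006 -1.335
vertex 0.43 -0.46 -1.711
vertex 1.072 -0.647 -0.045
endloop
endfacet
facet normal 0.702 -0.626 -0.341
outer loop
vertex 1.072 -0.647 -0.045
vertex 0.43 -0.46 -1.711
vertex 1.377 -0.101 -0.42
endloop
endfacet
facet normal 0.576 0.219 0.787
outer loop
vertex 1.072 -0.647 -0.045
vertex 1.377 -0.101 -0.42
vertex 0.693 0.099 0.025
endloop
endfacet
facet normal -0.726 0.687 0.017
outer loop
vertex 2.14 2.55 0.683
vertex 3.379 3.838 1.511
vertex 2.382 2.825 -0.107
endloop
endfacet
facet normal -0.629 -0.654 -0.420
outer loop
vertex 3.421 1.842 -0.131
vertex 2.14 2.55 0.683
vertex 2.382 2.825 -0.107
endloop
endfacet
facet normal -0.726 0.687 0.017
outer loop
vertex 2.382 2.825 -0.107
vertex 3.379 3.838 1.511
vertex 3.621 4.113 0.722
endloop
endfacet
facet normal 0.278 0.316 -0.907
outer loop
vertex 3.621 4.113 0.722
vertex 3.421 1.842 -0.131
vertex 2.382 2.825 -0.107
endloop
endfacet
facet normal -0.278 -0.316 0.907
outer loop
vertex 2.14 2.55 0.683
vertex 4.418 2.855 1.487
vertex 3.379 3.838 1.511
endloop
endfacet
facet normal -0.629 -0.654 -0.421
outer loop
vertex 3.179 1.567 0.658
vertex 2.14 2.55 0.683
vertex 3.421 1.842 -0.131
endloop
endfacet
facet normal -0.278 -0.317 0.907
outer loop
vertex 3.179 1.567 0.658
vertex 4.418 2.855 1.487
vertex 2.14 2.55 0.683
endloop
endfacet
facet normal 0.629 0.654 0.421
outer loop
vertex 3.379 3.838 1.511
vertex 4.418 2.855 1.487
vertex 3.621 4.113 0.722
endloop
endfacet
facet normal 0.277 0.316 -0.907
outer loop
vertex 4.66 3.13 0.697
vertex 3.421 1.842 -0.131
vertex 3.621 4.113 0.722
endloop
endfacet
facet normal 0.629 0.654 0.420
outer loop
vertex 3.621 4.113 0.722
vertex 4.418 2.855 1.487
vertex 4.66 3.13 0.697
endloop
endfacet
facet normal 0.726 -0.687 -0.017
outer loop
vertex 4.66 3.13 0.697
vertex 3.179 1.567 0.658
vertex 3.421 1.842 -0.131
endloop
endfacet
facet normal 0.726 -0.687 -0.017
outer loop
vertex 4.418 2.855 1.487
vertex 3.179 1.567 0.658
vertex 4.66 3.13 0.697
endloop
endfacet

endsolid


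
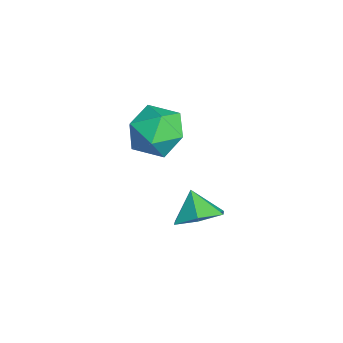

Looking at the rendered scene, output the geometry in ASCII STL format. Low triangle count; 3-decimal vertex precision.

solid 
facet normal -0.330 0.351 0.877
outer loop
vertex -2.656 0.507 -0.634
vertex -3.06 -0.5 -0.383
vertex -2.017 -0.232 -0.098
endloop
endfacet
facet normal 0.254 0.702 0.665
outer loop
vertex -2.656 0.507 -0.634
vertex -2.017 -0.232 -0.098
vertex -1.585 0.388 -0.917
endloop
endfacet
facet normal 0.118 0.993 0.029
outer loop
vertex -2.656 0.507 -0.634
vertex -1.585 0.388 -0.917
vertex -2.361 0.503 -1.708
endloop
endfacet
facet normal -0.550 0.821 -0.154
outer loop
vertex -2.656 0.507 -0.634
vertex -2.361 0.503 -1.708
vertex -3.273 -0.046 -1.378
endloop
endfacet
facet normal -0.827 0.424 0.370
outer loop
vertex -2.656 0.507 -0.634
vertex -3.273 -0.046 -1.378
vertex -3.06 -0.5 -0.383
endloop
endfacet
facet normal 0.780 0.226 0.583
outer loop
vertex -1.585 0.388 -0.917
vertex -2.017 -0.232 -0.098
vertex -1.327 -0.694 -0.842
endloop
endfacet
facet normal -0.165 -0.343 0.925
outer loop
vertex -2.017 -0.232 -0.098
vertex -3.06 -0.5 -0.383
vertex -2.239 -1.243 -0.512
endloop
endfacet
facet normal -0.969 -0.224 0.105
outer loop
vertex -3.06 -0.5 -0.383
vertex -3.273 -0.046 -1.378
vertex -3.015 -1.128 -1.303
endloop
endfacet
facet normal -0.521 0.419 -0.744
outer loop
vertex -3.273 -0.046 -1.378
vertex -2.361 0.503 -1.708
vertex -2.583 -0.508 -2.122
endloop
endfacet
facet normal 0.560 0.697 -0.448
outer loop
vertex -2.361 0.503 -1.708
vertex -1.585 0.388 -0.917
vertex -1.54 -0.24 -1.837
endloop
endfacet
facet normal 0.550 -0.821 0.154
outer loop
vertex -1.944 -1.247 -1.586
vertex -1.327 -0.694 -0.842
vertex -2.239 -1.243 -0.512
endloop
endfacet
facet normal -0.118 -0.993 -0.029
outer loop
vertex -1.944 -1.247 -1.586
vertex -2.239 -1.243 -0.512
vertex -3.015 -1.128 -1.303
endloop
endfacet
facet normal -0.254 -0.702 -0.665
outer loop
vertex -1.944 -1.247 -1.586
vertex -3.015 -1.128 -1.303
vertex -2.583 -0.508 -2.122
endloop
endfacet
facet normal 0.330 -0.351 -0.877
outer loop
vertex -1.944 -1.247 -1.586
vertex -2.583 -0.508 -2.122
vertex -1.54 -0.24 -1.837
endloop
endfacet
facet normal 0.827 -0.424 -0.370
outer loop
vertex -1.944 -1.247 -1.586
vertex -1.54 -0.24 -1.837
vertex -1.327 -0.694 -0.842
endloop
endfacet
facet normal 0.521 -0.419 0.744
outer loop
vertex -2.239 -1.243 -0.512
vertex -1.327 -0.694 -0.842
vertex -2.017 -0.232 -0.098
endloop
endfacet
facet normal -0.560 -0.697 0.448
outer loop
vertex -3.015 -1.128 -1.303
vertex -2.239 -1.243 -0.512
vertex -3.06 -0.5 -0.383
endloop
endfacet
facet normal -0.780 -0.226 -0.583
outer loop
vertex -2.583 -0.508 -2.122
vertex -3.015 -1.128 -1.303
vertex -3.273 -0.046 -1.378
endloop
endfacet
facet normal 0.165 0.343 -0.925
outer loop
vertex -1.54 -0.24 -1.837
vertex -2.583 -0.508 -2.122
vertex -2.361 0.503 -1.708
endloop
endfacet
facet normal 0.969 0.224 -0.105
outer loop
vertex -1.327 -0.694 -0.842
vertex -1.54 -0.24 -1.837
vertex -1.585 0.388 -0.917
endloop
endfacet
facet normal 0.636 0.125 -0.761
outer loop
vertex 2.121 0.147 -1.728
vertex 1.414 0.317 -2.291
vertex 1.819 1.008 -1.839
endloop
endfacet
facet normal 0.184 0.189 0.965
outer loop
vertex 2.121 0.147 -1.728
vertex 1.819 1.008 -1.839
vertex 0.726 0.183 -1.469
endloop
endfacet
facet normal 0.636 0.125 -0.761
outer loop
vertex 1.819 1.008 -1.839
vertex 1.414 0.317 -2.291
vertex 1.112 1.179 -2.402
endloop
endfacet
facet normal -0.325 0.711 0.624
outer loop
vertex 1.819 1.008 -1.839
vertex 1.112 1.179 -2.402
vertex 0.726 0.183 -1.469
endloop
endfacet
facet normal 0.636 0.125 -0.761
outer loop
vertex 1.112 1.179 -2.402
vertex 1.414 0.317 -2.291
vertex 0.707 0.488 -2.854
endloop
endfacet
facet normal -0.887 0.448 0.111
outer loop
vertex 1.112 1.179 -2.402
vertex 0.707 0.488 -2.854
vertex 0.726 0.183 -1.469
endloop
endfacet
facet normal 0.636 0.124 -0.761
outer loop
vertex 0.707 0.488 -2.854
vertex 1.414 0.317 -2.291
vertex 1.008 -0.374 -2.743
endloop
endfacet
facet normal -0.940 -0.336 -0.061
outer loop
vertex 0.707 0.488 -2.854
vertex 1.008 -0.374 -2.743
vertex 0.726 0.183 -1.469
endloop
endfacet
facet normal 0.636 0.124 -0.761
outer loop
vertex 1.008 -0.374 -2.743
vertex 1.414 0.317 -2.291
vertex 1.715 -0.545 -2.18
endloop
endfacet
facet normal -0.430 -0.858 0.280
outer loop
vertex 1.008 -0.374 -2.743
vertex 1.715 -0.545 -2.18
vertex 0.726 0.183 -1.469
endloop
endfacet
facet normal 0.636 0.124 -0.761
outer loop
vertex 1.715 -0.545 -2.18
vertex 1.414 0.317 -2.291
vertex 2.121 0.147 -1.728
endloop
endfacet
facet normal 0.132 -0.595 0.793
outer loop
vertex 1.715 -0.545 -2.18
vertex 2.121 0.147 -1.728
vertex 0.726 0.183 -1.469
endloop
endfacet

endsolid


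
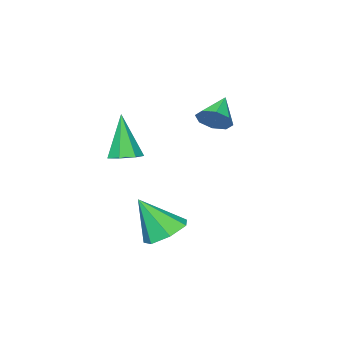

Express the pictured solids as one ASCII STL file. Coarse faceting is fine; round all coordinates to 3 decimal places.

solid 
facet normal 0.769 0.298 -0.565
outer loop
vertex 0.054 1.601 1.882
vertex -0.315 2.19 1.691
vertex 0.141 2.025 2.224
endloop
endfacet
facet normal 0.213 -0.640 0.739
outer loop
vertex 0.054 1.601 1.882
vertex 0.141 2.025 2.224
vertex -1.345 1.79 2.449
endloop
endfacet
facet normal 0.769 0.298 -0.566
outer loop
vertex 0.141 2.025 2.224
vertex -0.315 2.19 1.691
vertex -0.039 2.545 2.253
endloop
endfacet
facet normal 0.150 -0.003 0.989
outer loop
vertex 0.141 2.025 2.224
vertex -0.039 2.545 2.253
vertex -1.345 1.79 2.449
endloop
endfacet
facet normal 0.769 0.297 -0.566
outer loop
vertex -0.039 2.545 2.253
vertex -0.315 2.19 1.691
vertex -0.38 2.857 1.953
endloop
endfacet
facet normal -0.201 0.556 0.806
outer loop
vertex -0.039 2.545 2.253
vertex -0.38 2.857 1.953
vertex -1.345 1.79 2.449
endloop
endfacet
facet normal 0.769 0.297 -0.566
outer loop
vertex -0.38 2.857 1.953
vertex -0.315 2.19 1.691
vertex -0.683 2.778 1.5
endloop
endfacet
facet normal -0.634 0.713 0.300
outer loop
vertex -0.38 2.857 1.953
vertex -0.683 2.778 1.5
vertex -1.345 1.79 2.449
endloop
endfacet
facet normal 0.769 0.298 -0.565
outer loop
vertex -0.683 2.778 1.5
vertex -0.315 2.19 1.691
vertex -0.77 2.354 1.158
endloop
endfacet
facet normal -0.897 0.374 -0.236
outer loop
vertex -0.683 2.778 1.5
vertex -0.77 2.354 1.158
vertex -1.345 1.79 2.449
endloop
endfacet
facet normal 0.769 0.298 -0.565
outer loop
vertex -0.77 2.354 1.158
vertex -0.315 2.19 1.691
vertex -0.59 1.834 1.129
endloop
endfacet
facet normal -0.834 -0.262 -0.486
outer loop
vertex -0.77 2.354 1.158
vertex -0.59 1.834 1.129
vertex -1.345 1.79 2.449
endloop
endfacet
facet normal 0.769 0.298 -0.565
outer loop
vertex -0.59 1.834 1.129
vertex -0.315 2.19 1.691
vertex -0.249 1.522 1.429
endloop
endfacet
facet normal -0.484 -0.821 -0.304
outer loop
vertex -0.59 1.834 1.129
vertex -0.249 1.522 1.429
vertex -1.345 1.79 2.449
endloop
endfacet
facet normal 0.769 0.298 -0.566
outer loop
vertex -0.249 1.522 1.429
vertex -0.315 2.19 1.691
vertex 0.054 1.601 1.882
endloop
endfacet
facet normal -0.050 -0.978 0.204
outer loop
vertex -0.249 1.522 1.429
vertex 0.054 1.601 1.882
vertex -1.345 1.79 2.449
endloop
endfacet
facet normal 0.155 0.253 -0.955
outer loop
vertex 3.096 0.231 0.228
vertex 2.483 0.5 0.2
vertex 3.06 0.793 0.371
endloop
endfacet
facet normal 0.897 -0.054 0.438
outer loop
vertex 3.096 0.231 0.228
vertex 3.06 0.793 0.371
vertex 2.177 0.0 2.08
endloop
endfacet
facet normal 0.154 0.254 -0.955
outer loop
vertex 3.06 0.793 0.371
vertex 2.483 0.5 0.2
vertex 2.589 1.135 0.386
endloop
endfacet
facet normal 0.497 0.660 0.563
outer loop
vertex 3.06 0.793 0.371
vertex 2.589 1.135 0.386
vertex 2.177 0.0 2.08
endloop
endfacet
facet normal 0.155 0.254 -0.955
outer loop
vertex 2.589 1.135 0.386
vertex 2.483 0.5 0.2
vertex 2.038 0.998 0.26
endloop
endfacet
facet normal -0.313 0.822 0.475
outer loop
vertex 2.589 1.135 0.386
vertex 2.038 0.998 0.26
vertex 2.177 0.0 2.08
endloop
endfacet
facet normal 0.155 0.254 -0.955
outer loop
vertex 2.038 0.998 0.26
vertex 2.483 0.5 0.2
vertex 1.822 0.486 0.089
endloop
endfacet
facet normal -0.921 0.308 0.239
outer loop
vertex 2.038 0.998 0.26
vertex 1.822 0.486 0.089
vertex 2.177 0.0 2.08
endloop
endfacet
facet normal 0.155 0.255 -0.955
outer loop
vertex 1.822 0.486 0.089
vertex 2.483 0.5 0.2
vertex 2.103 -0.015 0.001
endloop
endfacet
facet normal -0.869 -0.493 0.034
outer loop
vertex 1.822 0.486 0.089
vertex 2.103 -0.015 0.001
vertex 2.177 0.0 2.08
endloop
endfacet
facet normal 0.155 0.254 -0.955
outer loop
vertex 2.103 -0.015 0.001
vertex 2.483 0.5 0.2
vertex 2.67 -0.129 0.063
endloop
endfacet
facet normal -0.199 -0.980 0.014
outer loop
vertex 2.103 -0.015 0.001
vertex 2.67 -0.129 0.063
vertex 2.177 0.0 2.08
endloop
endfacet
facet normal 0.155 0.254 -0.955
outer loop
vertex 2.67 -0.129 0.063
vertex 2.483 0.5 0.2
vertex 3.096 0.231 0.228
endloop
endfacet
facet normal 0.588 -0.785 0.194
outer loop
vertex 2.67 -0.129 0.063
vertex 3.096 0.231 0.228
vertex 2.177 0.0 2.08
endloop
endfacet
facet normal -0.296 0.462 -0.836
outer loop
vertex 4.22 4.408 -1.926
vertex 3.687 3.699 -2.129
vertex 3.482 4.442 -1.646
endloop
endfacet
facet normal 0.306 0.609 0.732
outer loop
vertex 4.22 4.408 -1.926
vertex 3.482 4.442 -1.646
vertex 4.213 2.881 -0.651
endloop
endfacet
facet normal -0.297 0.461 -0.836
outer loop
vertex 3.482 4.442 -1.646
vertex 3.687 3.699 -2.129
vertex 2.899 3.916 -1.729
endloop
endfacet
facet normal -0.424 0.337 0.841
outer loop
vertex 3.482 4.442 -1.646
vertex 2.899 3.916 -1.729
vertex 4.213 2.881 -0.651
endloop
endfacet
facet normal -0.297 0.463 -0.835
outer loop
vertex 2.899 3.916 -1.729
vertex 3.687 3.699 -2.129
vertex 2.909 3.227 -2.114
endloop
endfacet
facet normal -0.741 -0.336 0.581
outer loop
vertex 2.899 3.916 -1.729
vertex 2.909 3.227 -2.114
vertex 4.213 2.881 -0.651
endloop
endfacet
facet normal -0.297 0.463 -0.835
outer loop
vertex 2.909 3.227 -2.114
vertex 3.687 3.699 -2.129
vertex 3.505 2.893 -2.511
endloop
endfacet
facet normal -0.406 -0.902 0.149
outer loop
vertex 2.909 3.227 -2.114
vertex 3.505 2.893 -2.511
vertex 4.213 2.881 -0.651
endloop
endfacet
facet normal -0.297 0.463 -0.835
outer loop
vertex 3.505 2.893 -2.511
vertex 3.687 3.699 -2.129
vertex 4.238 3.166 -2.62
endloop
endfacet
facet normal 0.329 -0.935 -0.131
outer loop
vertex 3.505 2.893 -2.511
vertex 4.238 3.166 -2.62
vertex 4.213 2.881 -0.651
endloop
endfacet
facet normal -0.298 0.462 -0.835
outer loop
vertex 4.238 3.166 -2.62
vertex 3.687 3.699 -2.129
vertex 4.556 3.841 -2.36
endloop
endfacet
facet normal 0.911 -0.411 -0.048
outer loop
vertex 4.238 3.166 -2.62
vertex 4.556 3.841 -2.36
vertex 4.213 2.881 -0.651
endloop
endfacet
facet normal -0.298 0.463 -0.835
outer loop
vertex 4.556 3.841 -2.36
vertex 3.687 3.699 -2.129
vertex 4.22 4.408 -1.926
endloop
endfacet
facet normal 0.900 0.276 0.336
outer loop
vertex 4.556 3.841 -2.36
vertex 4.22 4.408 -1.926
vertex 4.213 2.881 -0.651
endloop
endfacet

endsolid


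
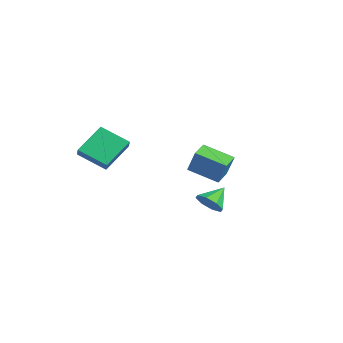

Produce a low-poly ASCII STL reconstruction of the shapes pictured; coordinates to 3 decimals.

solid 
facet normal -0.564 0.793 0.231
outer loop
vertex -2.84 2.391 -0.673
vertex -1.47 3.575 -1.396
vertex -3.561 2.313 -2.166
endloop
endfacet
facet normal -0.703 -0.607 0.371
outer loop
vertex -2.93 1.425 -2.424
vertex -2.84 2.391 -0.673
vertex -3.561 2.313 -2.166
endloop
endfacet
facet normal -0.564 0.793 0.231
outer loop
vertex -3.561 2.313 -2.166
vertex -1.47 3.575 -1.396
vertex -2.191 3.497 -2.889
endloop
endfacet
facet normal -0.434 -0.047 -0.900
outer loop
vertex -2.191 3.497 -2.889
vertex -2.93 1.425 -2.424
vertex -3.561 2.313 -2.166
endloop
endfacet
facet normal 0.434 0.047 0.900
outer loop
vertex -2.84 2.391 -0.673
vertex -0.839 2.687 -1.654
vertex -1.47 3.575 -1.396
endloop
endfacet
facet normal -0.703 -0.607 0.371
outer loop
vertex -2.209 1.503 -0.931
vertex -2.84 2.391 -0.673
vertex -2.93 1.425 -2.424
endloop
endfacet
facet normal 0.434 0.047 0.900
outer loop
vertex -2.209 1.503 -0.931
vertex -0.839 2.687 -1.654
vertex -2.84 2.391 -0.673
endloop
endfacet
facet normal 0.703 0.607 -0.371
outer loop
vertex -1.47 3.575 -1.396
vertex -0.839 2.687 -1.654
vertex -2.191 3.497 -2.889
endloop
endfacet
facet normal -0.434 -0.047 -0.900
outer loop
vertex -1.56 2.609 -3.147
vertex -2.93 1.425 -2.424
vertex -2.191 3.497 -2.889
endloop
endfacet
facet normal 0.703 0.607 -0.371
outer loop
vertex -2.191 3.497 -2.889
vertex -0.839 2.687 -1.654
vertex -1.56 2.609 -3.147
endloop
endfacet
facet normal 0.564 -0.793 -0.231
outer loop
vertex -1.56 2.609 -3.147
vertex -2.209 1.503 -0.931
vertex -2.93 1.425 -2.424
endloop
endfacet
facet normal 0.564 -0.793 -0.231
outer loop
vertex -0.839 2.687 -1.654
vertex -2.209 1.503 -0.931
vertex -1.56 2.609 -3.147
endloop
endfacet
facet normal -0.696 0.292 -0.656
outer loop
vertex -3.907 -3.414 1.062
vertex -2.624 -2.346 0.176
vertex -3.415 -5.035 -0.18
endloop
endfacet
facet normal -0.679 -0.565 0.469
outer loop
vertex -2.796 -5.294 0.404
vertex -3.907 -3.414 1.062
vertex -3.415 -5.035 -0.18
endloop
endfacet
facet normal -0.696 0.292 -0.656
outer loop
vertex -3.415 -5.035 -0.18
vertex -2.624 -2.346 0.176
vertex -2.132 -3.966 -1.066
endloop
endfacet
facet normal 0.235 -0.772 -0.591
outer loop
vertex -2.132 -3.966 -1.066
vertex -2.796 -5.294 0.404
vertex -3.415 -5.035 -0.18
endloop
endfacet
facet normal -0.235 0.772 0.591
outer loop
vertex -3.907 -3.414 1.062
vertex -2.005 -2.605 0.76
vertex -2.624 -2.346 0.176
endloop
endfacet
facet normal -0.679 -0.565 0.468
outer loop
vertex -3.288 -3.674 1.646
vertex -3.907 -3.414 1.062
vertex -2.796 -5.294 0.404
endloop
endfacet
facet normal -0.234 0.771 0.592
outer loop
vertex -3.288 -3.674 1.646
vertex -2.005 -2.605 0.76
vertex -3.907 -3.414 1.062
endloop
endfacet
facet normal 0.679 0.565 -0.469
outer loop
vertex -2.624 -2.346 0.176
vertex -2.005 -2.605 0.76
vertex -2.132 -3.966 -1.066
endloop
endfacet
facet normal 0.234 -0.772 -0.591
outer loop
vertex -1.513 -4.226 -0.482
vertex -2.796 -5.294 0.404
vertex -2.132 -3.966 -1.066
endloop
endfacet
facet normal 0.679 0.565 -0.468
outer loop
vertex -2.132 -3.966 -1.066
vertex -2.005 -2.605 0.76
vertex -1.513 -4.226 -0.482
endloop
endfacet
facet normal 0.696 -0.292 0.656
outer loop
vertex -1.513 -4.226 -0.482
vertex -3.288 -3.674 1.646
vertex -2.796 -5.294 0.404
endloop
endfacet
facet normal 0.696 -0.292 0.656
outer loop
vertex -2.005 -2.605 0.76
vertex -3.288 -3.674 1.646
vertex -1.513 -4.226 -0.482
endloop
endfacet
facet normal 0.209 -0.776 -0.595
outer loop
vertex 3.745 -0.605 -2.056
vertex 2.935 -0.579 -2.374
vertex 3.693 -0.21 -2.589
endloop
endfacet
facet normal 0.739 0.574 0.353
outer loop
vertex 3.745 -0.605 -2.056
vertex 3.693 -0.21 -2.589
vertex 2.645 0.499 -1.546
endloop
endfacet
facet normal 0.209 -0.776 -0.596
outer loop
vertex 3.693 -0.21 -2.589
vertex 2.935 -0.579 -2.374
vertex 3.197 -0.031 -2.996
endloop
endfacet
facet normal 0.444 0.883 -0.153
outer loop
vertex 3.693 -0.21 -2.589
vertex 3.197 -0.031 -2.996
vertex 2.645 0.499 -1.546
endloop
endfacet
facet normal 0.209 -0.776 -0.595
outer loop
vertex 3.197 -0.031 -2.996
vertex 2.935 -0.579 -2.374
vertex 2.548 -0.173 -3.039
endloop
endfacet
facet normal -0.171 0.903 -0.395
outer loop
vertex 3.197 -0.031 -2.996
vertex 2.548 -0.173 -3.039
vertex 2.645 0.499 -1.546
endloop
endfacet
facet normal 0.209 -0.776 -0.595
outer loop
vertex 2.548 -0.173 -3.039
vertex 2.935 -0.579 -2.374
vertex 2.126 -0.553 -2.692
endloop
endfacet
facet normal -0.749 0.621 -0.231
outer loop
vertex 2.548 -0.173 -3.039
vertex 2.126 -0.553 -2.692
vertex 2.645 0.499 -1.546
endloop
endfacet
facet normal 0.209 -0.776 -0.596
outer loop
vertex 2.126 -0.553 -2.692
vertex 2.935 -0.579 -2.374
vertex 2.178 -0.949 -2.158
endloop
endfacet
facet normal -0.948 0.203 0.243
outer loop
vertex 2.126 -0.553 -2.692
vertex 2.178 -0.949 -2.158
vertex 2.645 0.499 -1.546
endloop
endfacet
facet normal 0.210 -0.776 -0.595
outer loop
vertex 2.178 -0.949 -2.158
vertex 2.935 -0.579 -2.374
vertex 2.673 -1.127 -1.751
endloop
endfacet
facet normal -0.654 -0.106 0.749
outer loop
vertex 2.178 -0.949 -2.158
vertex 2.673 -1.127 -1.751
vertex 2.645 0.499 -1.546
endloop
endfacet
facet normal 0.208 -0.776 -0.595
outer loop
vertex 2.673 -1.127 -1.751
vertex 2.935 -0.579 -2.374
vertex 3.322 -0.985 -1.709
endloop
endfacet
facet normal -0.037 -0.126 0.991
outer loop
vertex 2.673 -1.127 -1.751
vertex 3.322 -0.985 -1.709
vertex 2.645 0.499 -1.546
endloop
endfacet
facet normal 0.209 -0.776 -0.595
outer loop
vertex 3.322 -0.985 -1.709
vertex 2.935 -0.579 -2.374
vertex 3.745 -0.605 -2.056
endloop
endfacet
facet normal 0.539 0.155 0.828
outer loop
vertex 3.322 -0.985 -1.709
vertex 3.745 -0.605 -2.056
vertex 2.645 0.499 -1.546
endloop
endfacet

endsolid


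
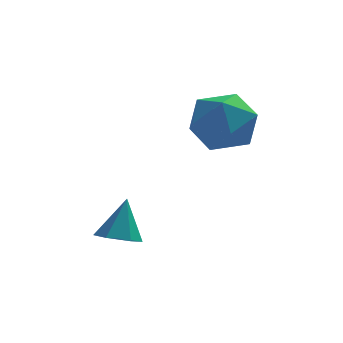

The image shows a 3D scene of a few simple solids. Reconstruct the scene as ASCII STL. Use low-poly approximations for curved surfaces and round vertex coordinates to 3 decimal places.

solid 
facet normal -0.145 0.205 0.968
outer loop
vertex 1.383 2.91 1.373
vertex 2.085 1.935 1.684
vertex 2.606 3.05 1.526
endloop
endfacet
facet normal -0.164 0.801 0.577
outer loop
vertex 1.383 2.91 1.373
vertex 2.606 3.05 1.526
vertex 2.03 3.612 0.582
endloop
endfacet
facet normal -0.680 0.728 0.090
outer loop
vertex 1.383 2.91 1.373
vertex 2.03 3.612 0.582
vertex 1.153 2.845 0.156
endloop
endfacet
facet normal -0.980 0.086 0.181
outer loop
vertex 1.383 2.91 1.373
vertex 1.153 2.845 0.156
vertex 1.187 1.808 0.837
endloop
endfacet
facet normal -0.649 -0.236 0.723
outer loop
vertex 1.383 2.91 1.373
vertex 1.187 1.808 0.837
vertex 2.085 1.935 1.684
endloop
endfacet
facet normal 0.458 0.858 0.232
outer loop
vertex 2.03 3.612 0.582
vertex 2.606 3.05 1.526
vertex 3.133 3.072 0.403
endloop
endfacet
facet normal 0.490 -0.106 0.865
outer loop
vertex 2.606 3.05 1.526
vertex 2.085 1.935 1.684
vertex 3.167 2.035 1.084
endloop
endfacet
facet normal -0.326 -0.821 0.469
outer loop
vertex 2.085 1.935 1.684
vertex 1.187 1.808 0.837
vertex 2.29 1.268 0.658
endloop
endfacet
facet normal -0.862 -0.298 -0.410
outer loop
vertex 1.187 1.808 0.837
vertex 1.153 2.845 0.156
vertex 1.714 1.83 -0.286
endloop
endfacet
facet normal -0.377 0.740 -0.557
outer loop
vertex 1.153 2.845 0.156
vertex 2.03 3.612 0.582
vertex 2.235 2.945 -0.444
endloop
endfacet
facet normal 0.980 -0.086 -0.181
outer loop
vertex 2.937 1.97 -0.133
vertex 3.133 3.072 0.403
vertex 3.167 2.035 1.084
endloop
endfacet
facet normal 0.680 -0.728 -0.090
outer loop
vertex 2.937 1.97 -0.133
vertex 3.167 2.035 1.084
vertex 2.29 1.268 0.658
endloop
endfacet
facet normal 0.164 -0.801 -0.577
outer loop
vertex 2.937 1.97 -0.133
vertex 2.29 1.268 0.658
vertex 1.714 1.83 -0.286
endloop
endfacet
facet normal 0.145 -0.205 -0.968
outer loop
vertex 2.937 1.97 -0.133
vertex 1.714 1.83 -0.286
vertex 2.235 2.945 -0.444
endloop
endfacet
facet normal 0.649 0.236 -0.723
outer loop
vertex 2.937 1.97 -0.133
vertex 2.235 2.945 -0.444
vertex 3.133 3.072 0.403
endloop
endfacet
facet normal 0.862 0.298 0.410
outer loop
vertex 3.167 2.035 1.084
vertex 3.133 3.072 0.403
vertex 2.606 3.05 1.526
endloop
endfacet
facet normal 0.377 -0.740 0.557
outer loop
vertex 2.29 1.268 0.658
vertex 3.167 2.035 1.084
vertex 2.085 1.935 1.684
endloop
endfacet
facet normal -0.458 -0.858 -0.232
outer loop
vertex 1.714 1.83 -0.286
vertex 2.29 1.268 0.658
vertex 1.187 1.808 0.837
endloop
endfacet
facet normal -0.490 0.106 -0.865
outer loop
vertex 2.235 2.945 -0.444
vertex 1.714 1.83 -0.286
vertex 1.153 2.845 0.156
endloop
endfacet
facet normal 0.326 0.821 -0.469
outer loop
vertex 3.133 3.072 0.403
vertex 2.235 2.945 -0.444
vertex 2.03 3.612 0.582
endloop
endfacet
facet normal -0.197 -0.437 -0.878
outer loop
vertex -0.431 -0.746 -2.774
vertex -1.146 -0.685 -2.644
vertex -0.791 -0.15 -2.99
endloop
endfacet
facet normal 0.856 0.516 -0.003
outer loop
vertex -0.431 -0.746 -2.774
vertex -0.791 -0.15 -2.99
vertex -0.854 -0.035 -1.336
endloop
endfacet
facet normal -0.197 -0.437 -0.878
outer loop
vertex -0.791 -0.15 -2.99
vertex -1.146 -0.685 -2.644
vertex -1.507 -0.089 -2.86
endloop
endfacet
facet normal 0.073 0.995 -0.066
outer loop
vertex -0.791 -0.15 -2.99
vertex -1.507 -0.089 -2.86
vertex -0.854 -0.035 -1.336
endloop
endfacet
facet normal -0.197 -0.437 -0.878
outer loop
vertex -1.507 -0.089 -2.86
vertex -1.146 -0.685 -2.644
vertex -1.862 -0.624 -2.514
endloop
endfacet
facet normal -0.707 0.650 0.280
outer loop
vertex -1.507 -0.089 -2.86
vertex -1.862 -0.624 -2.514
vertex -0.854 -0.035 -1.336
endloop
endfacet
facet normal -0.197 -0.436 -0.878
outer loop
vertex -1.862 -0.624 -2.514
vertex -1.146 -0.685 -2.644
vertex -1.502 -1.221 -2.298
endloop
endfacet
facet normal -0.703 -0.175 0.689
outer loop
vertex -1.862 -0.624 -2.514
vertex -1.502 -1.221 -2.298
vertex -0.854 -0.035 -1.336
endloop
endfacet
facet normal -0.197 -0.436 -0.878
outer loop
vertex -1.502 -1.221 -2.298
vertex -1.146 -0.685 -2.644
vertex -0.786 -1.282 -2.428
endloop
endfacet
facet normal 0.081 -0.654 0.752
outer loop
vertex -1.502 -1.221 -2.298
vertex -0.786 -1.282 -2.428
vertex -0.854 -0.035 -1.336
endloop
endfacet
facet normal -0.197 -0.436 -0.878
outer loop
vertex -0.786 -1.282 -2.428
vertex -1.146 -0.685 -2.644
vertex -0.431 -0.746 -2.774
endloop
endfacet
facet normal 0.861 -0.308 0.406
outer loop
vertex -0.786 -1.282 -2.428
vertex -0.431 -0.746 -2.774
vertex -0.854 -0.035 -1.336
endloop
endfacet

endsolid
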